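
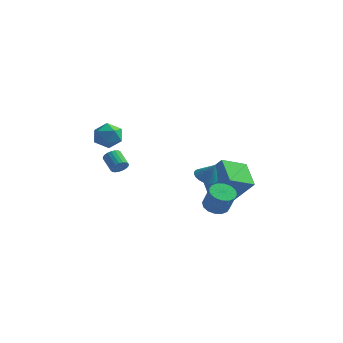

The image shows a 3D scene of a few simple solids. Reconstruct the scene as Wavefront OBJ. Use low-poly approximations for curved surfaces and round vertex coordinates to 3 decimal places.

v 2.452 -1.369 -2.14
v 2.844 -0.87 -2.355
v 3.008 -1.391 -1.18
v 2.636 -0.731 -2.232
v 2.397 -0.703 -2.092
v 2.167 -0.789 -1.961
v 1.986 -0.976 -1.861
v 1.886 -1.231 -1.809
v 1.884 -1.51 -1.814
v 1.98 -1.764 -1.876
v 2.157 -1.95 -1.983
v 2.386 -2.035 -2.118
v 2.626 -2.005 -2.256
v 2.836 -1.865 -2.374
v 2.979 -1.639 -2.452
v 3.032 -1.367 -2.476
v 2.984 -1.095 -2.442
v 3.425 -2.227 -3.609
v 4.075 -2.283 -3.912
v 4.606 -2.61 -2.715
v 3.955 -2.553 -2.411
v 4.05 -1.927 -3.804
v 4.58 -2.254 -2.606
v 3.857 -1.652 -3.643
v 4.387 -1.978 -2.446
v 3.548 -1.53 -3.473
v 4.078 -1.857 -2.276
v 3.206 -1.595 -3.34
v 3.737 -1.922 -2.142
v 2.923 -1.83 -3.278
v 3.453 -2.157 -2.081
v 2.774 -2.17 -3.305
v 3.305 -2.497 -2.108
v 2.8 -2.526 -3.414
v 3.33 -2.853 -2.216
v 2.993 -2.802 -3.574
v 3.523 -3.128 -2.377
v 3.302 -2.923 -3.744
v 3.832 -3.25 -2.547
v 3.643 -2.858 -3.878
v 4.174 -3.185 -2.68
v 3.927 -2.623 -3.939
v 4.457 -2.95 -2.742
v -2.818 -0.7 -2.814
v -2.576 -0.808 -2.366
v -3.32 -0.287 -1.839
v -3.562 -0.18 -2.286
v -2.485 -0.62 -2.423
v -3.228 -0.099 -1.895
v -2.451 -0.446 -2.547
v -3.195 0.074 -2.02
v -2.481 -0.316 -2.717
v -3.225 0.204 -2.19
v -2.569 -0.253 -2.904
v -3.313 0.268 -2.377
v -2.701 -0.267 -3.076
v -3.444 0.254 -2.548
v -2.852 -0.355 -3.202
v -3.596 0.165 -2.674
v -2.998 -0.504 -3.261
v -3.742 0.016 -2.733
v -3.112 -0.686 -3.242
v -3.856 -0.166 -2.715
v -3.176 -0.871 -3.15
v -3.92 -0.351 -2.622
v -3.178 -1.026 -2.999
v -3.922 -0.506 -2.472
v -3.118 -1.125 -2.817
v -3.861 -0.605 -2.289
v -3.005 -1.151 -2.634
v -3.749 -0.63 -2.106
v -2.861 -1.098 -2.482
v -3.605 -0.578 -1.954
v -2.709 -0.977 -2.387
v -3.453 -0.456 -1.86
v 2.735 1.512 -5.041
v 1.891 0.247 -4.375
v 1.77 2.599 -4.199
v 0.926 1.334 -3.533
v 3.934 1.466 -3.607
v 3.09 0.201 -2.941
v 2.969 2.553 -2.765
v 2.125 1.288 -2.099
v -4.065 -1.122 -0.16
v -3.588 -0.383 -0.243
v -2.932 -1.897 -0.557
v -2.455 -1.158 -0.64
v -2.707 -1.434 0.16
v -3.408 -0.954 0.406
v -3.112 -1.326 -1.206
v -3.813 -0.846 -0.96
v -3 -0.509 -0.889
v -2.749 -0.576 -0.045
v -3.771 -1.704 -0.755
v -3.52 -1.771 0.089
f 2 1 4
f 2 4 3
f 4 1 5
f 4 5 3
f 5 1 6
f 5 6 3
f 6 1 7
f 6 7 3
f 7 1 8
f 7 8 3
f 8 1 9
f 8 9 3
f 9 1 10
f 9 10 3
f 10 1 11
f 10 11 3
f 11 1 12
f 11 12 3
f 12 1 13
f 12 13 3
f 13 1 14
f 13 14 3
f 14 1 15
f 14 15 3
f 15 1 16
f 15 16 3
f 16 1 17
f 16 17 3
f 17 1 2
f 17 2 3
f 19 18 22
f 19 22 20
f 20 22 23
f 20 23 21
f 22 18 24
f 22 24 23
f 23 24 25
f 23 25 21
f 24 18 26
f 24 26 25
f 25 26 27
f 25 27 21
f 26 18 28
f 26 28 27
f 27 28 29
f 27 29 21
f 28 18 30
f 28 30 29
f 29 30 31
f 29 31 21
f 30 18 32
f 30 32 31
f 31 32 33
f 31 33 21
f 32 18 34
f 32 34 33
f 33 34 35
f 33 35 21
f 34 18 36
f 34 36 35
f 35 36 37
f 35 37 21
f 36 18 38
f 36 38 37
f 37 38 39
f 37 39 21
f 38 18 40
f 38 40 39
f 39 40 41
f 39 41 21
f 40 18 42
f 40 42 41
f 41 42 43
f 41 43 21
f 42 18 19
f 42 19 43
f 43 19 20
f 43 20 21
f 45 44 48
f 45 48 46
f 46 48 49
f 46 49 47
f 48 44 50
f 48 50 49
f 49 50 51
f 49 51 47
f 50 44 52
f 50 52 51
f 51 52 53
f 51 53 47
f 52 44 54
f 52 54 53
f 53 54 55
f 53 55 47
f 54 44 56
f 54 56 55
f 55 56 57
f 55 57 47
f 56 44 58
f 56 58 57
f 57 58 59
f 57 59 47
f 58 44 60
f 58 60 59
f 59 60 61
f 59 61 47
f 60 44 62
f 60 62 61
f 61 62 63
f 61 63 47
f 62 44 64
f 62 64 63
f 63 64 65
f 63 65 47
f 64 44 66
f 64 66 65
f 65 66 67
f 65 67 47
f 66 44 68
f 66 68 67
f 67 68 69
f 67 69 47
f 68 44 70
f 68 70 69
f 69 70 71
f 69 71 47
f 70 44 72
f 70 72 71
f 71 72 73
f 71 73 47
f 72 44 74
f 72 74 73
f 73 74 75
f 73 75 47
f 74 44 45
f 74 45 75
f 75 45 46
f 75 46 47
f 77 79 76
f 80 77 76
f 76 79 78
f 78 80 76
f 77 83 79
f 81 77 80
f 81 83 77
f 79 83 78
f 82 80 78
f 78 83 82
f 82 81 80
f 83 81 82
f 84 95 89
f 84 89 85
f 84 85 91
f 84 91 94
f 84 94 95
f 85 89 93
f 89 95 88
f 95 94 86
f 94 91 90
f 91 85 92
f 87 93 88
f 87 88 86
f 87 86 90
f 87 90 92
f 87 92 93
f 88 93 89
f 86 88 95
f 90 86 94
f 92 90 91
f 93 92 85



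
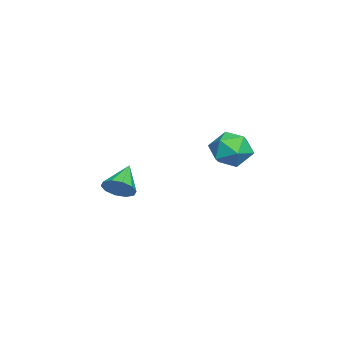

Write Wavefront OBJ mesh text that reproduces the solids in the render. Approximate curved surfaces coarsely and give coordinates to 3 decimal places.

v -3.158 -3.466 -1.611
v -2.706 -3.691 -0.939
v -4.482 -3.254 -0.649
v -2.665 -3.176 -0.995
v -2.812 -2.773 -1.287
v -3.091 -2.634 -1.702
v -3.396 -2.813 -2.082
v -3.609 -3.242 -2.282
v -3.651 -3.756 -2.226
v -3.504 -4.16 -1.934
v -3.225 -4.299 -1.519
v -2.92 -4.119 -1.139
v -0.443 2.604 2.977
v 0.327 2.471 2.257
v -1.487 1.609 2.043
v -0.717 1.476 1.323
v -0.624 1.04 2.288
v 0.021 1.655 2.865
v -1.181 2.425 1.435
v -0.536 3.04 2.012
v -0.129 2.36 1.305
v 0.215 1.505 1.832
v -1.375 2.575 2.468
v -1.031 1.72 2.995
f 2 1 4
f 2 4 3
f 4 1 5
f 4 5 3
f 5 1 6
f 5 6 3
f 6 1 7
f 6 7 3
f 7 1 8
f 7 8 3
f 8 1 9
f 8 9 3
f 9 1 10
f 9 10 3
f 10 1 11
f 10 11 3
f 11 1 12
f 11 12 3
f 12 1 2
f 12 2 3
f 13 24 18
f 13 18 14
f 13 14 20
f 13 20 23
f 13 23 24
f 14 18 22
f 18 24 17
f 24 23 15
f 23 20 19
f 20 14 21
f 16 22 17
f 16 17 15
f 16 15 19
f 16 19 21
f 16 21 22
f 17 22 18
f 15 17 24
f 19 15 23
f 21 19 20
f 22 21 14



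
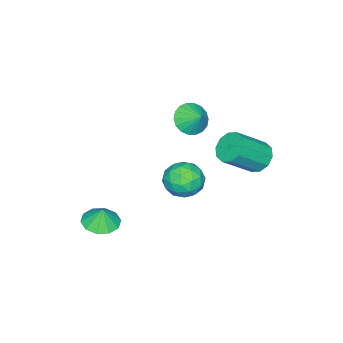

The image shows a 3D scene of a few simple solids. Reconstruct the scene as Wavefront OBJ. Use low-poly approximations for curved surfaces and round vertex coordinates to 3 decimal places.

v 2.223 2.642 0.962
v 2.796 2.169 1.807
v 1.004 1.291 1.033
v 1.577 0.818 1.878
v 1.032 1.788 2.042
v 1.785 2.623 1.998
v 2.015 0.837 0.842
v 2.768 1.672 0.798
v 2.668 1.053 1.732
v 2.06 1.641 2.474
v 1.74 1.819 0.366
v 1.132 2.407 1.108
v 2.616 2.524 1.378
v 1.184 0.936 1.462
v 0.863 1.506 1.558
v 1.2 1.228 2.055
v 2.022 2.791 1.491
v 2.359 2.513 1.987
v 1.322 2.289 2.126
v 1.441 0.947 0.853
v 1.778 0.669 1.349
v 2.6 2.232 0.785
v 2.937 1.954 1.282
v 2.478 1.171 0.714
v 2.878 1.59 1.831
v 2.162 0.796 1.873
v 2.419 0.807 1.263
v 2.862 1.298 1.238
v 2.521 1.935 2.267
v 1.804 1.142 2.309
v 1.483 1.712 2.405
v 1.926 2.202 2.38
v 2.445 1.28 2.223
v 1.996 2.318 0.531
v 1.279 1.525 0.573
v 1.874 1.258 0.46
v 2.317 1.748 0.435
v 1.638 2.664 0.967
v 0.922 1.87 1.009
v 0.938 2.162 1.602
v 1.381 2.653 1.577
v 1.355 2.18 0.617
v 1.993 -3.263 -4.171
v 2.952 -2.858 -4.307
v 2.067 -3.077 -3.089
v 2.521 -2.376 -4.36
v 1.888 -2.232 -4.341
v 1.295 -2.483 -4.257
v 0.969 -3.032 -4.14
v 1.034 -3.669 -4.035
v 1.465 -4.151 -3.981
v 2.097 -4.294 -4
v 2.69 -4.043 -4.084
v 3.016 -3.495 -4.202
v -3.141 3.002 0.228
v -2.431 3.521 -0.182
v -0.989 2.657 1.222
v -1.699 2.138 1.632
v -2.667 3.848 0.262
v -1.225 2.984 1.666
v -3.084 3.852 0.692
v -1.643 2.988 2.097
v -3.523 3.531 0.946
v -2.081 2.667 2.35
v -3.816 3.008 0.925
v -2.374 2.144 2.329
v -3.851 2.483 0.638
v -2.409 1.619 2.042
v -3.615 2.156 0.194
v -2.173 1.292 1.598
v -3.197 2.152 -0.237
v -1.756 1.288 1.168
v -2.759 2.473 -0.49
v -1.317 1.609 0.914
v -2.466 2.996 -0.469
v -1.024 2.132 0.935
v -1.126 0.22 3.37
v -0.211 0.205 2.994
v -0.834 1.02 4.05
v -0.417 0.498 2.738
v -0.764 0.736 2.607
v -1.183 0.871 2.627
v -1.59 0.878 2.795
v -1.906 0.754 3.076
v -2.067 0.524 3.416
v -2.042 0.234 3.747
v -1.835 -0.059 4.003
v -1.488 -0.296 4.134
v -1.069 -0.432 4.113
v -0.662 -0.438 3.946
v -0.346 -0.315 3.664
v -0.185 -0.085 3.325
f 1 38 17
f 38 12 41
f 17 41 6
f 38 41 17
f 1 17 13
f 17 6 18
f 13 18 2
f 17 18 13
f 1 13 22
f 13 2 23
f 22 23 8
f 13 23 22
f 1 22 34
f 22 8 37
f 34 37 11
f 22 37 34
f 1 34 38
f 34 11 42
f 38 42 12
f 34 42 38
f 2 18 29
f 18 6 32
f 29 32 10
f 18 32 29
f 6 41 19
f 41 12 40
f 19 40 5
f 41 40 19
f 12 42 39
f 42 11 35
f 39 35 3
f 42 35 39
f 11 37 36
f 37 8 24
f 36 24 7
f 37 24 36
f 8 23 28
f 23 2 25
f 28 25 9
f 23 25 28
f 4 30 16
f 30 10 31
f 16 31 5
f 30 31 16
f 4 16 14
f 16 5 15
f 14 15 3
f 16 15 14
f 4 14 21
f 14 3 20
f 21 20 7
f 14 20 21
f 4 21 26
f 21 7 27
f 26 27 9
f 21 27 26
f 4 26 30
f 26 9 33
f 30 33 10
f 26 33 30
f 5 31 19
f 31 10 32
f 19 32 6
f 31 32 19
f 3 15 39
f 15 5 40
f 39 40 12
f 15 40 39
f 7 20 36
f 20 3 35
f 36 35 11
f 20 35 36
f 9 27 28
f 27 7 24
f 28 24 8
f 27 24 28
f 10 33 29
f 33 9 25
f 29 25 2
f 33 25 29
f 44 43 46
f 44 46 45
f 46 43 47
f 46 47 45
f 47 43 48
f 47 48 45
f 48 43 49
f 48 49 45
f 49 43 50
f 49 50 45
f 50 43 51
f 50 51 45
f 51 43 52
f 51 52 45
f 52 43 53
f 52 53 45
f 53 43 54
f 53 54 45
f 54 43 44
f 54 44 45
f 56 55 59
f 56 59 57
f 57 59 60
f 57 60 58
f 59 55 61
f 59 61 60
f 60 61 62
f 60 62 58
f 61 55 63
f 61 63 62
f 62 63 64
f 62 64 58
f 63 55 65
f 63 65 64
f 64 65 66
f 64 66 58
f 65 55 67
f 65 67 66
f 66 67 68
f 66 68 58
f 67 55 69
f 67 69 68
f 68 69 70
f 68 70 58
f 69 55 71
f 69 71 70
f 70 71 72
f 70 72 58
f 71 55 73
f 71 73 72
f 72 73 74
f 72 74 58
f 73 55 75
f 73 75 74
f 74 75 76
f 74 76 58
f 75 55 56
f 75 56 76
f 76 56 57
f 76 57 58
f 78 77 80
f 78 80 79
f 80 77 81
f 80 81 79
f 81 77 82
f 81 82 79
f 82 77 83
f 82 83 79
f 83 77 84
f 83 84 79
f 84 77 85
f 84 85 79
f 85 77 86
f 85 86 79
f 86 77 87
f 86 87 79
f 87 77 88
f 87 88 79
f 88 77 89
f 88 89 79
f 89 77 90
f 89 90 79
f 90 77 91
f 90 91 79
f 91 77 92
f 91 92 79
f 92 77 78
f 92 78 79



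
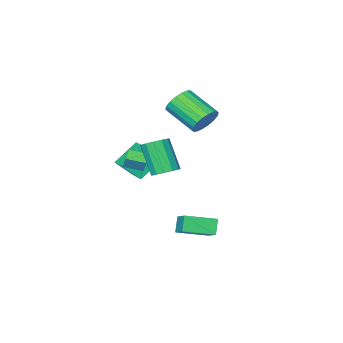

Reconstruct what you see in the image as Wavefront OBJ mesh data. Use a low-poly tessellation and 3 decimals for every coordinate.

v 2.95 2.318 0.972
v 3.673 2.583 1.146
v 3.653 1.488 2.902
v 2.93 1.222 2.728
v 3.387 2.874 1.324
v 3.367 1.779 3.08
v 2.962 2.988 1.39
v 2.942 1.892 3.146
v 2.533 2.889 1.323
v 2.513 1.794 3.08
v 2.236 2.609 1.145
v 2.216 1.513 2.902
v 2.166 2.236 0.912
v 2.147 1.141 2.668
v 2.345 1.889 0.698
v 2.325 0.794 2.454
v 2.716 1.679 0.571
v 2.696 0.583 2.327
v 3.161 1.671 0.571
v 3.141 0.575 2.327
v 3.539 1.868 0.698
v 3.519 0.773 2.455
v 3.73 2.208 0.913
v 3.71 1.113 2.669
v 1.777 -2.8 -1.776
v 0.425 -2.763 -0.587
v 2.215 -1.285 -1.324
v 0.863 -1.248 -0.136
v 2.617 -3.332 -0.804
v 1.265 -3.295 0.384
v 3.055 -1.817 -0.353
v 1.703 -1.78 0.836
v -1.361 -0.463 2.434
v -0.545 -0.049 2.725
v -0.003 -1.844 3.757
v -0.819 -2.257 3.466
v -0.818 0.049 3.038
v -0.277 -1.746 4.071
v -1.199 0.045 3.232
v -0.657 -1.749 4.264
v -1.611 -0.059 3.268
v -1.07 -1.853 4.3
v -1.975 -0.243 3.138
v -1.433 -2.037 4.171
v -2.216 -0.47 2.869
v -1.675 -2.265 3.902
v -2.288 -0.696 2.514
v -1.747 -2.491 3.546
v -2.177 -0.876 2.143
v -1.635 -2.671 3.175
v -1.903 -0.974 1.829
v -1.362 -2.769 2.862
v -1.523 -0.971 1.636
v -0.981 -2.765 2.668
v -1.11 -0.867 1.6
v -0.569 -2.661 2.632
v -0.747 -0.683 1.729
v -0.205 -2.477 2.762
v -0.505 -0.455 1.998
v 0.036 -2.25 3.031
v -0.433 -0.229 2.354
v 0.108 -2.024 3.386
v 0.245 2.275 -4.59
v -0.16 1.864 -3.712
v 0.683 3.6 -3.767
v 0.278 3.189 -2.89
v 1.842 1.511 -4.21
v 1.437 1.1 -3.333
v 2.28 2.836 -3.388
v 1.875 2.425 -2.51
v 2.65 0.007 0.684
v 2.692 0.33 1.414
v 3.223 0.592 0.392
v 3.266 0.915 1.122
v 3.474 -0.675 0.938
v 3.517 -0.352 1.668
v 4.048 -0.09 0.646
v 4.09 0.233 1.376
f 2 1 5
f 2 5 3
f 3 5 6
f 3 6 4
f 5 1 7
f 5 7 6
f 6 7 8
f 6 8 4
f 7 1 9
f 7 9 8
f 8 9 10
f 8 10 4
f 9 1 11
f 9 11 10
f 10 11 12
f 10 12 4
f 11 1 13
f 11 13 12
f 12 13 14
f 12 14 4
f 13 1 15
f 13 15 14
f 14 15 16
f 14 16 4
f 15 1 17
f 15 17 16
f 16 17 18
f 16 18 4
f 17 1 19
f 17 19 18
f 18 19 20
f 18 20 4
f 19 1 21
f 19 21 20
f 20 21 22
f 20 22 4
f 21 1 23
f 21 23 22
f 22 23 24
f 22 24 4
f 23 1 2
f 23 2 24
f 24 2 3
f 24 3 4
f 26 28 25
f 29 26 25
f 25 28 27
f 27 29 25
f 26 32 28
f 30 26 29
f 30 32 26
f 28 32 27
f 31 29 27
f 27 32 31
f 31 30 29
f 32 30 31
f 34 33 37
f 34 37 35
f 35 37 38
f 35 38 36
f 37 33 39
f 37 39 38
f 38 39 40
f 38 40 36
f 39 33 41
f 39 41 40
f 40 41 42
f 40 42 36
f 41 33 43
f 41 43 42
f 42 43 44
f 42 44 36
f 43 33 45
f 43 45 44
f 44 45 46
f 44 46 36
f 45 33 47
f 45 47 46
f 46 47 48
f 46 48 36
f 47 33 49
f 47 49 48
f 48 49 50
f 48 50 36
f 49 33 51
f 49 51 50
f 50 51 52
f 50 52 36
f 51 33 53
f 51 53 52
f 52 53 54
f 52 54 36
f 53 33 55
f 53 55 54
f 54 55 56
f 54 56 36
f 55 33 57
f 55 57 56
f 56 57 58
f 56 58 36
f 57 33 59
f 57 59 58
f 58 59 60
f 58 60 36
f 59 33 61
f 59 61 60
f 60 61 62
f 60 62 36
f 61 33 34
f 61 34 62
f 62 34 35
f 62 35 36
f 64 66 63
f 67 64 63
f 63 66 65
f 65 67 63
f 64 70 66
f 68 64 67
f 68 70 64
f 66 70 65
f 69 67 65
f 65 70 69
f 69 68 67
f 70 68 69
f 72 74 71
f 75 72 71
f 71 74 73
f 73 75 71
f 72 78 74
f 76 72 75
f 76 78 72
f 74 78 73
f 77 75 73
f 73 78 77
f 77 76 75
f 78 76 77



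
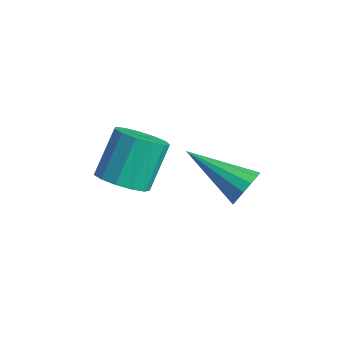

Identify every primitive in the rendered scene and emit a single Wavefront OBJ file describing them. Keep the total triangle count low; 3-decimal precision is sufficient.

v 1.237 0.773 1.186
v 1.756 1.173 1.008
v 1.503 1.968 2.056
v 0.983 1.567 2.234
v 1.447 1.312 0.828
v 1.194 2.106 1.877
v 1.071 1.278 0.762
v 0.818 2.073 1.811
v 0.748 1.085 0.831
v 0.494 1.879 1.88
v 0.58 0.792 1.012
v 0.326 1.587 2.061
v 0.62 0.493 1.248
v 0.367 1.288 2.297
v 0.856 0.283 1.465
v 0.603 1.078 2.513
v 1.213 0.228 1.592
v 0.96 1.023 2.641
v 1.578 0.346 1.591
v 1.324 1.141 2.64
v 1.834 0.6 1.461
v 1.581 1.395 2.51
v 1.901 0.908 1.243
v 1.647 1.703 2.292
v 2.36 3.58 0.078
v 2.631 3.477 0.546
v 0.88 2.96 0.802
v 2.522 3.766 0.57
v 2.361 3.996 0.438
v 2.2 4.094 0.192
v 2.09 4.028 -0.09
v 2.065 3.821 -0.319
v 2.134 3.537 -0.421
v 2.275 3.266 -0.365
v 2.442 3.095 -0.168
v 2.584 3.079 0.107
v 2.654 3.221 0.373
f 2 1 5
f 2 5 3
f 3 5 6
f 3 6 4
f 5 1 7
f 5 7 6
f 6 7 8
f 6 8 4
f 7 1 9
f 7 9 8
f 8 9 10
f 8 10 4
f 9 1 11
f 9 11 10
f 10 11 12
f 10 12 4
f 11 1 13
f 11 13 12
f 12 13 14
f 12 14 4
f 13 1 15
f 13 15 14
f 14 15 16
f 14 16 4
f 15 1 17
f 15 17 16
f 16 17 18
f 16 18 4
f 17 1 19
f 17 19 18
f 18 19 20
f 18 20 4
f 19 1 21
f 19 21 20
f 20 21 22
f 20 22 4
f 21 1 23
f 21 23 22
f 22 23 24
f 22 24 4
f 23 1 2
f 23 2 24
f 24 2 3
f 24 3 4
f 26 25 28
f 26 28 27
f 28 25 29
f 28 29 27
f 29 25 30
f 29 30 27
f 30 25 31
f 30 31 27
f 31 25 32
f 31 32 27
f 32 25 33
f 32 33 27
f 33 25 34
f 33 34 27
f 34 25 35
f 34 35 27
f 35 25 36
f 35 36 27
f 36 25 37
f 36 37 27
f 37 25 26
f 37 26 27



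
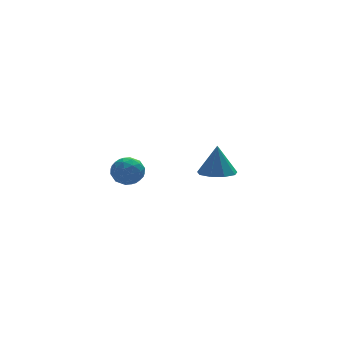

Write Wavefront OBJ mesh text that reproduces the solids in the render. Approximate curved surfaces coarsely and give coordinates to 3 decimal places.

v 3.14 3.51 -0.221
v 3.794 2.748 -0.117
v 3.26 3.85 1.501
v 4.134 3.333 -0.255
v 4.009 4.001 -0.378
v 3.477 4.44 -0.428
v 2.788 4.443 -0.381
v 2.264 4.01 -0.259
v 2.149 3.343 -0.12
v 2.499 2.755 -0.028
v 3.148 2.519 -0.027
v -3.851 -1.395 3.612
v -3.309 -0.744 3.521
v -2.851 -2.276 3.259
v -2.309 -1.625 3.168
v -2.589 -1.841 3.943
v -3.207 -1.296 4.161
v -2.953 -1.724 2.619
v -3.571 -1.179 2.837
v -2.754 -0.947 2.907
v -2.53 -1.02 3.726
v -3.63 -2 3.054
v -3.406 -2.073 3.873
v -3.668 -0.992 3.597
v -2.492 -2.028 3.183
v -2.657 -2.155 3.638
v -2.339 -1.772 3.585
v -3.608 -1.317 3.973
v -3.289 -0.934 3.92
v -2.866 -1.579 4.168
v -2.871 -2.086 2.86
v -2.552 -1.703 2.807
v -3.821 -1.248 3.195
v -3.503 -0.865 3.142
v -3.294 -1.441 2.612
v -3.023 -0.729 3.183
v -2.436 -1.247 2.976
v -2.814 -1.305 2.653
v -3.177 -0.985 2.781
v -2.891 -0.772 3.664
v -2.304 -1.289 3.457
v -2.468 -1.416 3.912
v -2.831 -1.096 4.04
v -2.565 -0.891 3.303
v -3.856 -1.731 3.323
v -3.269 -2.248 3.116
v -3.329 -1.924 2.74
v -3.692 -1.604 2.868
v -3.724 -1.773 3.804
v -3.137 -2.291 3.597
v -2.983 -2.035 3.999
v -3.346 -1.715 4.127
v -3.595 -2.129 3.477
f 2 1 4
f 2 4 3
f 4 1 5
f 4 5 3
f 5 1 6
f 5 6 3
f 6 1 7
f 6 7 3
f 7 1 8
f 7 8 3
f 8 1 9
f 8 9 3
f 9 1 10
f 9 10 3
f 10 1 11
f 10 11 3
f 11 1 2
f 11 2 3
f 12 49 28
f 49 23 52
f 28 52 17
f 49 52 28
f 12 28 24
f 28 17 29
f 24 29 13
f 28 29 24
f 12 24 33
f 24 13 34
f 33 34 19
f 24 34 33
f 12 33 45
f 33 19 48
f 45 48 22
f 33 48 45
f 12 45 49
f 45 22 53
f 49 53 23
f 45 53 49
f 13 29 40
f 29 17 43
f 40 43 21
f 29 43 40
f 17 52 30
f 52 23 51
f 30 51 16
f 52 51 30
f 23 53 50
f 53 22 46
f 50 46 14
f 53 46 50
f 22 48 47
f 48 19 35
f 47 35 18
f 48 35 47
f 19 34 39
f 34 13 36
f 39 36 20
f 34 36 39
f 15 41 27
f 41 21 42
f 27 42 16
f 41 42 27
f 15 27 25
f 27 16 26
f 25 26 14
f 27 26 25
f 15 25 32
f 25 14 31
f 32 31 18
f 25 31 32
f 15 32 37
f 32 18 38
f 37 38 20
f 32 38 37
f 15 37 41
f 37 20 44
f 41 44 21
f 37 44 41
f 16 42 30
f 42 21 43
f 30 43 17
f 42 43 30
f 14 26 50
f 26 16 51
f 50 51 23
f 26 51 50
f 18 31 47
f 31 14 46
f 47 46 22
f 31 46 47
f 20 38 39
f 38 18 35
f 39 35 19
f 38 35 39
f 21 44 40
f 44 20 36
f 40 36 13
f 44 36 40



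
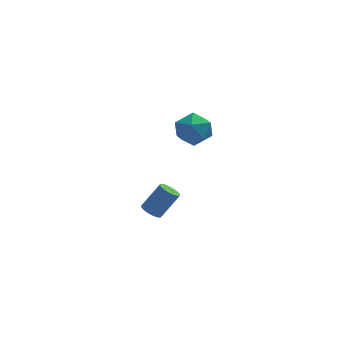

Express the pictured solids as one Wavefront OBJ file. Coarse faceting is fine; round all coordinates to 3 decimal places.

v 3.26 1.888 3.838
v 4.351 1.73 3.906
v 3.029 0.15 3.494
v 4.12 -0.008 3.562
v 3.541 0.24 4.469
v 3.684 1.314 4.681
v 3.696 0.566 2.719
v 3.839 1.64 2.931
v 4.62 0.913 3.214
v 4.524 0.711 4.295
v 2.856 1.169 3.105
v 2.76 0.967 4.186
v 1.577 2.338 -3.453
v 2.093 2.191 -3.782
v 3.08 2.555 -2.396
v 2.563 2.702 -2.067
v 2.068 2.447 -3.832
v 3.055 2.811 -2.445
v 1.958 2.685 -3.816
v 2.945 3.048 -2.429
v 1.782 2.862 -3.737
v 2.769 3.225 -2.351
v 1.571 2.949 -3.609
v 2.557 3.312 -2.223
v 1.36 2.93 -3.454
v 2.347 3.293 -2.068
v 1.187 2.809 -3.299
v 2.174 3.172 -1.913
v 1.081 2.606 -3.171
v 2.068 2.97 -1.785
v 1.061 2.358 -3.091
v 2.048 2.721 -1.705
v 1.13 2.105 -3.074
v 2.117 2.469 -1.688
v 1.276 1.894 -3.123
v 2.263 2.257 -1.737
v 1.475 1.759 -3.229
v 2.461 2.122 -1.842
v 1.69 1.724 -3.373
v 2.677 2.087 -1.987
v 1.886 1.795 -3.531
v 2.873 2.159 -2.145
v 2.029 1.961 -3.676
v 3.016 2.324 -2.29
f 1 12 6
f 1 6 2
f 1 2 8
f 1 8 11
f 1 11 12
f 2 6 10
f 6 12 5
f 12 11 3
f 11 8 7
f 8 2 9
f 4 10 5
f 4 5 3
f 4 3 7
f 4 7 9
f 4 9 10
f 5 10 6
f 3 5 12
f 7 3 11
f 9 7 8
f 10 9 2
f 14 13 17
f 14 17 15
f 15 17 18
f 15 18 16
f 17 13 19
f 17 19 18
f 18 19 20
f 18 20 16
f 19 13 21
f 19 21 20
f 20 21 22
f 20 22 16
f 21 13 23
f 21 23 22
f 22 23 24
f 22 24 16
f 23 13 25
f 23 25 24
f 24 25 26
f 24 26 16
f 25 13 27
f 25 27 26
f 26 27 28
f 26 28 16
f 27 13 29
f 27 29 28
f 28 29 30
f 28 30 16
f 29 13 31
f 29 31 30
f 30 31 32
f 30 32 16
f 31 13 33
f 31 33 32
f 32 33 34
f 32 34 16
f 33 13 35
f 33 35 34
f 34 35 36
f 34 36 16
f 35 13 37
f 35 37 36
f 36 37 38
f 36 38 16
f 37 13 39
f 37 39 38
f 38 39 40
f 38 40 16
f 39 13 41
f 39 41 40
f 40 41 42
f 40 42 16
f 41 13 43
f 41 43 42
f 42 43 44
f 42 44 16
f 43 13 14
f 43 14 44
f 44 14 15
f 44 15 16



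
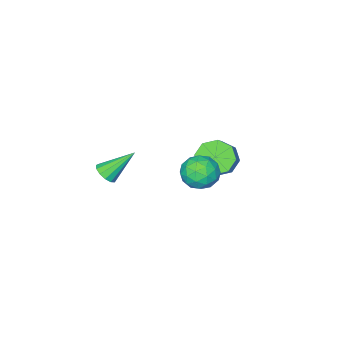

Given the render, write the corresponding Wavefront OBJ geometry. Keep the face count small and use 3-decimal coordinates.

v 4.149 2.186 0.187
v 4.612 2.371 0.501
v 3.091 2.814 1.373
v 4.532 2.621 0.297
v 4.33 2.733 0.058
v 4.07 2.671 -0.14
v 3.836 2.455 -0.235
v 3.701 2.153 -0.196
v 3.709 1.862 -0.035
v 3.856 1.674 0.196
v 4.096 1.648 0.424
v 4.354 1.793 0.577
v 4.546 2.063 0.606
v -1.782 2.611 -1.72
v -1.042 2.37 -2.21
v -0.258 2.988 -1.331
v -0.998 3.229 -0.84
v -1.307 2.991 -2.41
v -0.523 3.609 -1.531
v -1.85 3.389 -2.206
v -1.066 4.007 -1.326
v -2.353 3.332 -1.717
v -1.57 3.95 -0.837
v -2.522 2.852 -1.229
v -1.738 3.47 -0.35
v -2.257 2.231 -1.029
v -1.473 2.849 -0.15
v -1.714 1.833 -1.234
v -0.93 2.451 -0.354
v -1.21 1.89 -1.723
v -0.427 2.508 -0.843
v 0.251 4.04 -0.307
v 0.971 3.673 -0.777
v -0.711 3.427 -1.303
v 0.009 3.06 -1.773
v -0.209 2.735 -0.923
v 0.386 3.114 -0.308
v -0.126 3.986 -1.772
v 0.469 4.365 -1.157
v 0.739 3.64 -1.683
v 0.688 2.866 -1.158
v -0.428 4.234 -0.922
v -0.479 3.46 -0.397
v 0.696 3.91 -0.455
v -0.436 3.19 -1.625
v -0.564 2.999 -1.126
v -0.14 2.783 -1.402
v 0.351 3.581 -0.179
v 0.775 3.366 -0.455
v 0.081 2.815 -0.541
v -0.515 3.734 -1.625
v -0.091 3.519 -1.901
v 0.4 4.317 -0.678
v 0.824 4.101 -0.954
v 0.179 4.285 -1.539
v 0.982 3.675 -1.264
v 0.417 3.315 -1.849
v 0.337 3.859 -1.848
v 0.687 4.082 -1.487
v 0.952 3.22 -0.955
v 0.387 2.86 -1.541
v 0.259 2.669 -1.041
v 0.608 2.892 -0.679
v 0.815 3.201 -1.488
v -0.127 4.24 -0.539
v -0.692 3.88 -1.125
v -0.348 4.208 -1.401
v 0.001 4.431 -1.039
v -0.157 3.785 -0.231
v -0.722 3.425 -0.816
v -0.427 3.018 -0.593
v -0.077 3.241 -0.232
v -0.555 3.899 -0.592
f 2 1 4
f 2 4 3
f 4 1 5
f 4 5 3
f 5 1 6
f 5 6 3
f 6 1 7
f 6 7 3
f 7 1 8
f 7 8 3
f 8 1 9
f 8 9 3
f 9 1 10
f 9 10 3
f 10 1 11
f 10 11 3
f 11 1 12
f 11 12 3
f 12 1 13
f 12 13 3
f 13 1 2
f 13 2 3
f 15 14 18
f 15 18 16
f 16 18 19
f 16 19 17
f 18 14 20
f 18 20 19
f 19 20 21
f 19 21 17
f 20 14 22
f 20 22 21
f 21 22 23
f 21 23 17
f 22 14 24
f 22 24 23
f 23 24 25
f 23 25 17
f 24 14 26
f 24 26 25
f 25 26 27
f 25 27 17
f 26 14 28
f 26 28 27
f 27 28 29
f 27 29 17
f 28 14 30
f 28 30 29
f 29 30 31
f 29 31 17
f 30 14 15
f 30 15 31
f 31 15 16
f 31 16 17
f 32 69 48
f 69 43 72
f 48 72 37
f 69 72 48
f 32 48 44
f 48 37 49
f 44 49 33
f 48 49 44
f 32 44 53
f 44 33 54
f 53 54 39
f 44 54 53
f 32 53 65
f 53 39 68
f 65 68 42
f 53 68 65
f 32 65 69
f 65 42 73
f 69 73 43
f 65 73 69
f 33 49 60
f 49 37 63
f 60 63 41
f 49 63 60
f 37 72 50
f 72 43 71
f 50 71 36
f 72 71 50
f 43 73 70
f 73 42 66
f 70 66 34
f 73 66 70
f 42 68 67
f 68 39 55
f 67 55 38
f 68 55 67
f 39 54 59
f 54 33 56
f 59 56 40
f 54 56 59
f 35 61 47
f 61 41 62
f 47 62 36
f 61 62 47
f 35 47 45
f 47 36 46
f 45 46 34
f 47 46 45
f 35 45 52
f 45 34 51
f 52 51 38
f 45 51 52
f 35 52 57
f 52 38 58
f 57 58 40
f 52 58 57
f 35 57 61
f 57 40 64
f 61 64 41
f 57 64 61
f 36 62 50
f 62 41 63
f 50 63 37
f 62 63 50
f 34 46 70
f 46 36 71
f 70 71 43
f 46 71 70
f 38 51 67
f 51 34 66
f 67 66 42
f 51 66 67
f 40 58 59
f 58 38 55
f 59 55 39
f 58 55 59
f 41 64 60
f 64 40 56
f 60 56 33
f 64 56 60



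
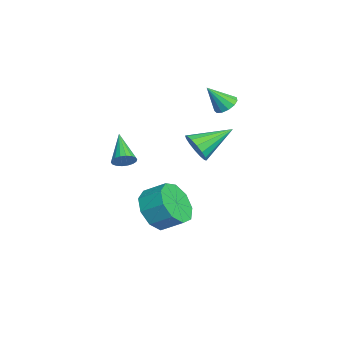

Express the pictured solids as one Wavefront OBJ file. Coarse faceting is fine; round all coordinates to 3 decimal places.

v -1.973 3.441 3.314
v -1.389 3.52 3.303
v -1.847 2.639 4.366
v -1.512 3.758 3.5
v -1.782 3.896 3.637
v -2.112 3.889 3.672
v -2.399 3.74 3.592
v -2.55 3.496 3.425
v -2.518 3.235 3.222
v -2.313 3.039 3.048
v -2.001 2.971 2.958
v -1.679 3.052 2.982
v -1.451 3.257 3.11
v 3.472 1.947 3.503
v 3.825 2.337 2.997
v 2.928 3.393 4.237
v 3.48 2.281 2.853
v 3.133 2.134 2.884
v 2.876 1.938 3.08
v 2.779 1.744 3.39
v 2.868 1.605 3.73
v 3.119 1.557 4.009
v 3.463 1.614 4.152
v 3.811 1.76 4.121
v 4.067 1.956 3.925
v 4.164 2.15 3.615
v 4.075 2.29 3.276
v 1.064 0.406 -1.218
v 2.092 0.187 -1.464
v 2.424 1.075 -0.868
v 1.396 1.294 -0.622
v 1.801 0.636 -1.973
v 2.133 1.525 -1.377
v 1.165 0.978 -2.128
v 1.497 1.867 -1.532
v 0.482 1.052 -1.858
v 0.814 1.941 -1.262
v 0.071 0.824 -1.288
v 0.403 1.712 -0.692
v 0.125 0.4 -0.685
v 0.456 1.288 -0.09
v 0.618 -0.022 -0.332
v 0.95 0.867 0.264
v 1.32 -0.243 -0.393
v 1.652 0.646 0.203
v 1.902 -0.161 -0.84
v 2.234 0.728 -0.245
v -0.482 -0.785 0.842
v -0.222 -1.148 1.147
v -1.818 -0.975 1.758
v -0.175 -0.94 1.258
v -0.189 -0.702 1.288
v -0.261 -0.48 1.229
v -0.376 -0.319 1.093
v -0.513 -0.25 0.908
v -0.644 -0.287 0.71
v -0.743 -0.423 0.538
v -0.79 -0.63 0.426
v -0.776 -0.869 0.397
v -0.704 -1.09 0.456
v -0.588 -1.251 0.591
v -0.452 -1.32 0.776
v -0.321 -1.283 0.975
f 2 1 4
f 2 4 3
f 4 1 5
f 4 5 3
f 5 1 6
f 5 6 3
f 6 1 7
f 6 7 3
f 7 1 8
f 7 8 3
f 8 1 9
f 8 9 3
f 9 1 10
f 9 10 3
f 10 1 11
f 10 11 3
f 11 1 12
f 11 12 3
f 12 1 13
f 12 13 3
f 13 1 2
f 13 2 3
f 15 14 17
f 15 17 16
f 17 14 18
f 17 18 16
f 18 14 19
f 18 19 16
f 19 14 20
f 19 20 16
f 20 14 21
f 20 21 16
f 21 14 22
f 21 22 16
f 22 14 23
f 22 23 16
f 23 14 24
f 23 24 16
f 24 14 25
f 24 25 16
f 25 14 26
f 25 26 16
f 26 14 27
f 26 27 16
f 27 14 15
f 27 15 16
f 29 28 32
f 29 32 30
f 30 32 33
f 30 33 31
f 32 28 34
f 32 34 33
f 33 34 35
f 33 35 31
f 34 28 36
f 34 36 35
f 35 36 37
f 35 37 31
f 36 28 38
f 36 38 37
f 37 38 39
f 37 39 31
f 38 28 40
f 38 40 39
f 39 40 41
f 39 41 31
f 40 28 42
f 40 42 41
f 41 42 43
f 41 43 31
f 42 28 44
f 42 44 43
f 43 44 45
f 43 45 31
f 44 28 46
f 44 46 45
f 45 46 47
f 45 47 31
f 46 28 29
f 46 29 47
f 47 29 30
f 47 30 31
f 49 48 51
f 49 51 50
f 51 48 52
f 51 52 50
f 52 48 53
f 52 53 50
f 53 48 54
f 53 54 50
f 54 48 55
f 54 55 50
f 55 48 56
f 55 56 50
f 56 48 57
f 56 57 50
f 57 48 58
f 57 58 50
f 58 48 59
f 58 59 50
f 59 48 60
f 59 60 50
f 60 48 61
f 60 61 50
f 61 48 62
f 61 62 50
f 62 48 63
f 62 63 50
f 63 48 49
f 63 49 50



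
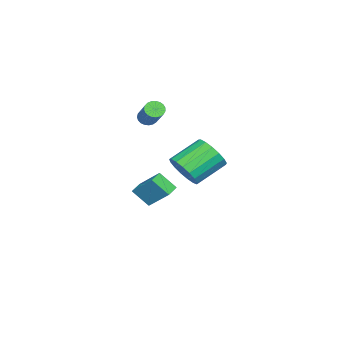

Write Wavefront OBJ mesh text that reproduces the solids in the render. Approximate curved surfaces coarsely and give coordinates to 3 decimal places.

v -4.506 -1.618 2.421
v -4.136 -1.628 2.042
v -2.925 -0.732 3.199
v -3.294 -0.722 3.579
v -4.238 -1.438 2.001
v -3.027 -0.541 3.158
v -4.387 -1.278 2.033
v -3.175 -0.381 3.19
v -4.556 -1.177 2.132
v -3.345 -0.28 3.289
v -4.716 -1.153 2.281
v -3.505 -0.256 3.438
v -4.84 -1.209 2.455
v -3.629 -0.312 3.612
v -4.907 -1.336 2.622
v -3.695 -0.439 3.779
v -4.903 -1.512 2.755
v -3.692 -0.615 3.912
v -4.831 -1.706 2.83
v -3.62 -0.809 3.987
v -4.703 -1.885 2.835
v -3.492 -0.988 3.992
v -4.541 -2.018 2.768
v -3.329 -1.121 3.925
v -4.372 -2.082 2.641
v -3.161 -1.185 3.798
v -4.227 -2.066 2.476
v -3.016 -1.169 3.633
v -4.13 -1.972 2.302
v -2.918 -1.075 3.459
v -4.097 -1.818 2.148
v -2.886 -0.921 3.305
v -2.096 -1.035 -1.085
v -1.784 0.142 0.013
v -2.189 -0.192 -1.962
v -1.876 0.985 -0.864
v -1.304 -1.105 -1.236
v -0.991 0.072 -0.138
v -1.396 -0.262 -2.113
v -1.084 0.915 -1.015
v 2.31 3.004 2.363
v 2.871 3.778 2.28
v 1.691 4.731 3.193
v 1.13 3.956 3.277
v 2.6 3.798 1.909
v 1.42 4.751 2.823
v 2.262 3.636 1.643
v 1.083 4.589 2.556
v 1.936 3.329 1.541
v 0.756 4.282 2.455
v 1.695 2.948 1.628
v 0.516 3.9 2.542
v 1.595 2.579 1.883
v 0.416 3.532 2.797
v 1.659 2.308 2.248
v 0.479 3.26 3.162
v 1.871 2.196 2.64
v 0.692 3.148 3.554
v 2.185 2.269 2.968
v 1.005 3.221 3.882
v 2.527 2.51 3.157
v 1.347 3.463 4.071
v 2.819 2.865 3.165
v 1.64 3.817 4.079
v 2.994 3.251 2.989
v 1.815 4.204 3.903
v 3.013 3.581 2.669
v 1.834 4.533 3.583
f 2 1 5
f 2 5 3
f 3 5 6
f 3 6 4
f 5 1 7
f 5 7 6
f 6 7 8
f 6 8 4
f 7 1 9
f 7 9 8
f 8 9 10
f 8 10 4
f 9 1 11
f 9 11 10
f 10 11 12
f 10 12 4
f 11 1 13
f 11 13 12
f 12 13 14
f 12 14 4
f 13 1 15
f 13 15 14
f 14 15 16
f 14 16 4
f 15 1 17
f 15 17 16
f 16 17 18
f 16 18 4
f 17 1 19
f 17 19 18
f 18 19 20
f 18 20 4
f 19 1 21
f 19 21 20
f 20 21 22
f 20 22 4
f 21 1 23
f 21 23 22
f 22 23 24
f 22 24 4
f 23 1 25
f 23 25 24
f 24 25 26
f 24 26 4
f 25 1 27
f 25 27 26
f 26 27 28
f 26 28 4
f 27 1 29
f 27 29 28
f 28 29 30
f 28 30 4
f 29 1 31
f 29 31 30
f 30 31 32
f 30 32 4
f 31 1 2
f 31 2 32
f 32 2 3
f 32 3 4
f 34 36 33
f 37 34 33
f 33 36 35
f 35 37 33
f 34 40 36
f 38 34 37
f 38 40 34
f 36 40 35
f 39 37 35
f 35 40 39
f 39 38 37
f 40 38 39
f 42 41 45
f 42 45 43
f 43 45 46
f 43 46 44
f 45 41 47
f 45 47 46
f 46 47 48
f 46 48 44
f 47 41 49
f 47 49 48
f 48 49 50
f 48 50 44
f 49 41 51
f 49 51 50
f 50 51 52
f 50 52 44
f 51 41 53
f 51 53 52
f 52 53 54
f 52 54 44
f 53 41 55
f 53 55 54
f 54 55 56
f 54 56 44
f 55 41 57
f 55 57 56
f 56 57 58
f 56 58 44
f 57 41 59
f 57 59 58
f 58 59 60
f 58 60 44
f 59 41 61
f 59 61 60
f 60 61 62
f 60 62 44
f 61 41 63
f 61 63 62
f 62 63 64
f 62 64 44
f 63 41 65
f 63 65 64
f 64 65 66
f 64 66 44
f 65 41 67
f 65 67 66
f 66 67 68
f 66 68 44
f 67 41 42
f 67 42 68
f 68 42 43
f 68 43 44



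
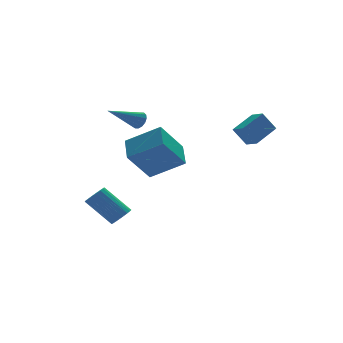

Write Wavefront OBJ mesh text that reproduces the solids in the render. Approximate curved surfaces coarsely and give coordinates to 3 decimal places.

v 2.931 -2.842 1.108
v 2.291 -2.583 2.126
v 2.781 -1.979 0.794
v 2.141 -1.72 1.812
v 4.239 -2.36 1.808
v 3.599 -2.101 2.826
v 4.089 -1.497 1.494
v 3.449 -1.238 2.512
v -2.588 1.389 -4.58
v -2.017 1.537 -4.242
v -3.101 2.48 -2.822
v -3.672 2.331 -3.16
v -2.044 1.761 -4.412
v -3.129 2.704 -2.992
v -2.166 1.921 -4.611
v -3.25 2.864 -3.191
v -2.36 1.989 -4.805
v -3.445 2.932 -3.385
v -2.594 1.953 -4.959
v -3.679 2.896 -3.54
v -2.827 1.819 -5.049
v -3.912 2.762 -3.629
v -3.018 1.611 -5.057
v -4.103 2.554 -3.637
v -3.135 1.365 -4.982
v -4.22 2.308 -3.563
v -3.158 1.122 -4.838
v -4.242 2.065 -3.419
v -3.081 0.926 -4.65
v -4.166 1.869 -3.23
v -2.92 0.81 -4.449
v -4.004 1.753 -3.029
v -2.701 0.793 -4.271
v -3.785 1.736 -2.851
v -2.462 0.88 -4.146
v -3.547 1.823 -2.727
v -2.245 1.055 -4.096
v -3.33 1.998 -2.677
v -2.088 1.287 -4.13
v -3.172 2.23 -2.711
v -1.949 -0.816 -1.146
v -3.29 -1.122 0.481
v -1.488 0.554 -0.509
v -2.828 0.248 1.118
v -0.452 -1.808 -0.098
v -1.792 -2.114 1.529
v 0.01 -0.438 0.539
v -1.331 -0.744 2.166
v -0.877 3.017 1.441
v -0.683 3.331 1.876
v -2.723 2.803 2.419
v -0.804 3.525 1.69
v -0.945 3.583 1.437
v -1.067 3.49 1.185
v -1.139 3.27 1.002
v -1.14 2.982 0.937
v -1.071 2.704 1.006
v -0.95 2.51 1.192
v -0.809 2.451 1.445
v -0.687 2.545 1.696
v -0.615 2.765 1.88
v -0.614 3.052 1.945
f 2 4 1
f 5 2 1
f 1 4 3
f 3 5 1
f 2 8 4
f 6 2 5
f 6 8 2
f 4 8 3
f 7 5 3
f 3 8 7
f 7 6 5
f 8 6 7
f 10 9 13
f 10 13 11
f 11 13 14
f 11 14 12
f 13 9 15
f 13 15 14
f 14 15 16
f 14 16 12
f 15 9 17
f 15 17 16
f 16 17 18
f 16 18 12
f 17 9 19
f 17 19 18
f 18 19 20
f 18 20 12
f 19 9 21
f 19 21 20
f 20 21 22
f 20 22 12
f 21 9 23
f 21 23 22
f 22 23 24
f 22 24 12
f 23 9 25
f 23 25 24
f 24 25 26
f 24 26 12
f 25 9 27
f 25 27 26
f 26 27 28
f 26 28 12
f 27 9 29
f 27 29 28
f 28 29 30
f 28 30 12
f 29 9 31
f 29 31 30
f 30 31 32
f 30 32 12
f 31 9 33
f 31 33 32
f 32 33 34
f 32 34 12
f 33 9 35
f 33 35 34
f 34 35 36
f 34 36 12
f 35 9 37
f 35 37 36
f 36 37 38
f 36 38 12
f 37 9 39
f 37 39 38
f 38 39 40
f 38 40 12
f 39 9 10
f 39 10 40
f 40 10 11
f 40 11 12
f 42 44 41
f 45 42 41
f 41 44 43
f 43 45 41
f 42 48 44
f 46 42 45
f 46 48 42
f 44 48 43
f 47 45 43
f 43 48 47
f 47 46 45
f 48 46 47
f 50 49 52
f 50 52 51
f 52 49 53
f 52 53 51
f 53 49 54
f 53 54 51
f 54 49 55
f 54 55 51
f 55 49 56
f 55 56 51
f 56 49 57
f 56 57 51
f 57 49 58
f 57 58 51
f 58 49 59
f 58 59 51
f 59 49 60
f 59 60 51
f 60 49 61
f 60 61 51
f 61 49 62
f 61 62 51
f 62 49 50
f 62 50 51



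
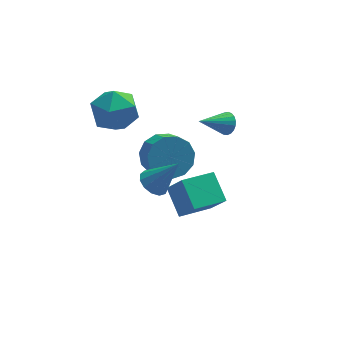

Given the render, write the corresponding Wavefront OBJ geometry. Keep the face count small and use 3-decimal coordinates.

v -1.065 -0.916 -4.185
v -1.337 0.308 -3.344
v 0.438 -0.368 -4.496
v 0.166 0.856 -3.655
v -0.566 -1.616 -3.005
v -0.838 -0.392 -2.164
v 0.937 -1.068 -3.316
v 0.665 0.156 -2.475
v -1.622 -0.268 -0.301
v -0.598 -0.105 -0.376
v -0.414 -0.969 0.245
v -1.438 -1.132 0.321
v -0.778 0.195 0.094
v -0.594 -0.669 0.715
v -1.227 0.348 0.439
v -1.043 -0.517 1.06
v -1.8 0.305 0.549
v -1.617 -0.559 1.17
v -2.318 0.08 0.389
v -2.134 -0.784 1.011
v -2.614 -0.255 0.011
v -2.43 -1.119 0.632
v -2.595 -0.594 -0.467
v -2.412 -1.458 0.155
v -2.268 -0.83 -0.891
v -2.084 -1.694 -0.27
v -1.735 -0.887 -1.129
v -1.551 -1.751 -0.507
v -1.166 -0.748 -1.103
v -0.982 -1.612 -0.482
v -0.742 -0.456 -0.823
v -0.559 -1.32 -0.201
v 1.671 2.084 -1.131
v 1.99 1.795 -0.728
v 0.349 1.716 -0.349
v 1.983 2.021 -0.634
v 1.921 2.259 -0.626
v 1.817 2.466 -0.705
v 1.687 2.607 -0.858
v 1.554 2.658 -1.058
v 1.442 2.61 -1.271
v 1.369 2.47 -1.459
v 1.349 2.265 -1.591
v 1.384 2.027 -1.643
v 1.469 1.8 -1.607
v 1.589 1.622 -1.488
v 1.723 1.524 -1.308
v 1.848 1.522 -1.097
v 1.943 1.618 -0.892
v -3.457 2.931 1.279
v -2.862 2.662 0.299
v -3.598 1.078 1.701
v -3.003 0.809 0.721
v -2.455 1.345 1.615
v -2.367 2.49 1.354
v -4.093 1.25 0.646
v -4.005 2.395 0.385
v -3.255 1.623 -0.092
v -2.242 1.682 0.506
v -4.218 2.058 1.494
v -3.205 2.117 2.092
v -2.616 -3.348 1.111
v -2.067 -3.454 0.706
v -1.664 -3.612 2.469
v -2.074 -3.073 0.784
v -2.252 -2.78 0.966
v -2.546 -2.666 1.194
v -2.862 -2.77 1.395
v -3.1 -3.056 1.506
v -3.184 -3.436 1.492
v -3.088 -3.787 1.356
v -2.842 -3.999 1.142
v -2.524 -4.004 0.918
v -2.235 -3.801 0.756
f 2 4 1
f 5 2 1
f 1 4 3
f 3 5 1
f 2 8 4
f 6 2 5
f 6 8 2
f 4 8 3
f 7 5 3
f 3 8 7
f 7 6 5
f 8 6 7
f 10 9 13
f 10 13 11
f 11 13 14
f 11 14 12
f 13 9 15
f 13 15 14
f 14 15 16
f 14 16 12
f 15 9 17
f 15 17 16
f 16 17 18
f 16 18 12
f 17 9 19
f 17 19 18
f 18 19 20
f 18 20 12
f 19 9 21
f 19 21 20
f 20 21 22
f 20 22 12
f 21 9 23
f 21 23 22
f 22 23 24
f 22 24 12
f 23 9 25
f 23 25 24
f 24 25 26
f 24 26 12
f 25 9 27
f 25 27 26
f 26 27 28
f 26 28 12
f 27 9 29
f 27 29 28
f 28 29 30
f 28 30 12
f 29 9 31
f 29 31 30
f 30 31 32
f 30 32 12
f 31 9 10
f 31 10 32
f 32 10 11
f 32 11 12
f 34 33 36
f 34 36 35
f 36 33 37
f 36 37 35
f 37 33 38
f 37 38 35
f 38 33 39
f 38 39 35
f 39 33 40
f 39 40 35
f 40 33 41
f 40 41 35
f 41 33 42
f 41 42 35
f 42 33 43
f 42 43 35
f 43 33 44
f 43 44 35
f 44 33 45
f 44 45 35
f 45 33 46
f 45 46 35
f 46 33 47
f 46 47 35
f 47 33 48
f 47 48 35
f 48 33 49
f 48 49 35
f 49 33 34
f 49 34 35
f 50 61 55
f 50 55 51
f 50 51 57
f 50 57 60
f 50 60 61
f 51 55 59
f 55 61 54
f 61 60 52
f 60 57 56
f 57 51 58
f 53 59 54
f 53 54 52
f 53 52 56
f 53 56 58
f 53 58 59
f 54 59 55
f 52 54 61
f 56 52 60
f 58 56 57
f 59 58 51
f 63 62 65
f 63 65 64
f 65 62 66
f 65 66 64
f 66 62 67
f 66 67 64
f 67 62 68
f 67 68 64
f 68 62 69
f 68 69 64
f 69 62 70
f 69 70 64
f 70 62 71
f 70 71 64
f 71 62 72
f 71 72 64
f 72 62 73
f 72 73 64
f 73 62 74
f 73 74 64
f 74 62 63
f 74 63 64



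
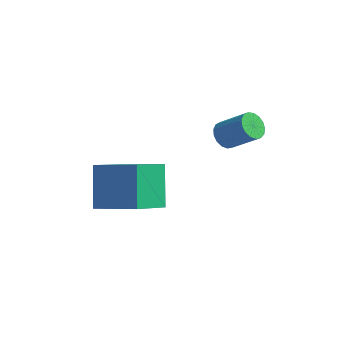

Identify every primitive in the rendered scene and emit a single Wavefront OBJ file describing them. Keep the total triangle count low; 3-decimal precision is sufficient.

v -1.348 3.555 -1.174
v -1.024 3.069 -1.522
v 0.212 3.099 -0.414
v -0.112 3.585 -0.066
v -0.913 3.345 -1.653
v 0.323 3.376 -0.545
v -0.902 3.67 -1.674
v 0.334 3.7 -0.566
v -0.993 3.968 -1.581
v 0.243 3.998 -0.473
v -1.165 4.172 -1.395
v 0.07 4.202 -0.286
v -1.379 4.234 -1.158
v -0.144 4.264 -0.049
v -1.586 4.141 -0.924
v -0.351 4.171 0.184
v -1.739 3.913 -0.748
v -0.503 3.944 0.36
v -1.801 3.604 -0.67
v -0.566 3.634 0.438
v -1.76 3.283 -0.707
v -0.525 3.313 0.401
v -1.625 3.024 -0.851
v -0.389 3.055 0.257
v -1.426 2.887 -1.069
v -0.19 2.918 0.039
v -1.209 2.903 -1.311
v 0.027 2.934 -0.203
v -4.382 -2.553 -1.956
v -5.002 -1.289 -0.467
v -3.944 -0.885 -3.19
v -4.565 0.379 -1.7
v -2.455 -2.499 -1.2
v -3.076 -1.235 0.29
v -2.018 -0.831 -2.433
v -2.638 0.433 -0.944
f 2 1 5
f 2 5 3
f 3 5 6
f 3 6 4
f 5 1 7
f 5 7 6
f 6 7 8
f 6 8 4
f 7 1 9
f 7 9 8
f 8 9 10
f 8 10 4
f 9 1 11
f 9 11 10
f 10 11 12
f 10 12 4
f 11 1 13
f 11 13 12
f 12 13 14
f 12 14 4
f 13 1 15
f 13 15 14
f 14 15 16
f 14 16 4
f 15 1 17
f 15 17 16
f 16 17 18
f 16 18 4
f 17 1 19
f 17 19 18
f 18 19 20
f 18 20 4
f 19 1 21
f 19 21 20
f 20 21 22
f 20 22 4
f 21 1 23
f 21 23 22
f 22 23 24
f 22 24 4
f 23 1 25
f 23 25 24
f 24 25 26
f 24 26 4
f 25 1 27
f 25 27 26
f 26 27 28
f 26 28 4
f 27 1 2
f 27 2 28
f 28 2 3
f 28 3 4
f 30 32 29
f 33 30 29
f 29 32 31
f 31 33 29
f 30 36 32
f 34 30 33
f 34 36 30
f 32 36 31
f 35 33 31
f 31 36 35
f 35 34 33
f 36 34 35



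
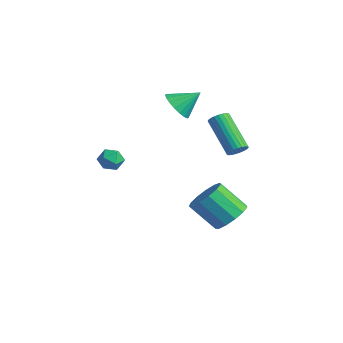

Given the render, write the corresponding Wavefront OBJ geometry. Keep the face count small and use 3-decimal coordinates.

v 2.749 2.895 1.064
v 3.088 3.085 1.439
v 1.45 3.134 2.892
v 1.111 2.945 2.516
v 3.017 3.264 1.354
v 1.379 3.313 2.806
v 2.906 3.387 1.224
v 1.267 3.436 2.676
v 2.77 3.435 1.069
v 1.132 3.484 2.522
v 2.632 3.401 0.914
v 0.994 3.45 2.367
v 2.511 3.29 0.782
v 0.873 3.339 2.235
v 2.427 3.119 0.693
v 0.789 3.168 2.145
v 2.391 2.914 0.66
v 0.753 2.963 2.112
v 2.41 2.706 0.688
v 0.772 2.755 2.141
v 2.481 2.527 0.774
v 0.843 2.576 2.226
v 2.593 2.404 0.904
v 0.954 2.453 2.356
v 2.728 2.356 1.058
v 1.09 2.405 2.511
v 2.866 2.39 1.213
v 1.228 2.439 2.666
v 2.987 2.501 1.345
v 1.349 2.55 2.798
v 3.071 2.672 1.435
v 1.433 2.721 2.887
v 3.107 2.877 1.468
v 1.469 2.926 2.92
v -2.965 3.311 1.498
v -2.55 3.712 0.781
v -2.455 4.329 2.362
v -2.918 3.892 0.786
v -3.295 3.957 0.932
v -3.607 3.894 1.19
v -3.791 3.715 1.509
v -3.812 3.456 1.825
v -3.665 3.169 2.077
v -3.379 2.91 2.214
v -3.012 2.73 2.209
v -2.635 2.665 2.063
v -2.323 2.728 1.805
v -2.139 2.907 1.486
v -2.118 3.165 1.17
v -2.265 3.453 0.918
v -2.616 -0.206 -0.424
v -2.089 -0.602 -0.175
v -2.711 -0.898 -1.325
v -2.184 -1.294 -1.076
v -2.804 -1.284 -0.743
v -2.746 -0.857 -0.186
v -2.054 -0.643 -1.314
v -1.996 -0.216 -0.757
v -1.742 -0.872 -0.726
v -2.205 -1.268 -0.373
v -2.595 -0.232 -1.127
v -3.058 -0.628 -0.774
v 1.371 3.557 -4.206
v 1.795 4.159 -3.5
v 0.793 3.324 -2.188
v 0.369 2.723 -2.894
v 1.325 4.433 -3.685
v 0.323 3.598 -2.373
v 0.869 4.429 -4.035
v -0.133 3.594 -2.723
v 0.573 4.148 -4.44
v -0.429 3.313 -3.128
v 0.53 3.68 -4.77
v -0.472 2.845 -3.458
v 0.754 3.173 -4.922
v -0.248 2.338 -3.61
v 1.174 2.788 -4.846
v 0.172 1.953 -3.534
v 1.657 2.647 -4.567
v 0.655 1.812 -3.255
v 2.048 2.795 -4.173
v 1.046 1.961 -2.861
v 2.225 3.186 -3.79
v 1.223 2.351 -2.478
v 2.131 3.694 -3.539
v 1.128 2.859 -2.227
f 2 1 5
f 2 5 3
f 3 5 6
f 3 6 4
f 5 1 7
f 5 7 6
f 6 7 8
f 6 8 4
f 7 1 9
f 7 9 8
f 8 9 10
f 8 10 4
f 9 1 11
f 9 11 10
f 10 11 12
f 10 12 4
f 11 1 13
f 11 13 12
f 12 13 14
f 12 14 4
f 13 1 15
f 13 15 14
f 14 15 16
f 14 16 4
f 15 1 17
f 15 17 16
f 16 17 18
f 16 18 4
f 17 1 19
f 17 19 18
f 18 19 20
f 18 20 4
f 19 1 21
f 19 21 20
f 20 21 22
f 20 22 4
f 21 1 23
f 21 23 22
f 22 23 24
f 22 24 4
f 23 1 25
f 23 25 24
f 24 25 26
f 24 26 4
f 25 1 27
f 25 27 26
f 26 27 28
f 26 28 4
f 27 1 29
f 27 29 28
f 28 29 30
f 28 30 4
f 29 1 31
f 29 31 30
f 30 31 32
f 30 32 4
f 31 1 33
f 31 33 32
f 32 33 34
f 32 34 4
f 33 1 2
f 33 2 34
f 34 2 3
f 34 3 4
f 36 35 38
f 36 38 37
f 38 35 39
f 38 39 37
f 39 35 40
f 39 40 37
f 40 35 41
f 40 41 37
f 41 35 42
f 41 42 37
f 42 35 43
f 42 43 37
f 43 35 44
f 43 44 37
f 44 35 45
f 44 45 37
f 45 35 46
f 45 46 37
f 46 35 47
f 46 47 37
f 47 35 48
f 47 48 37
f 48 35 49
f 48 49 37
f 49 35 50
f 49 50 37
f 50 35 36
f 50 36 37
f 51 62 56
f 51 56 52
f 51 52 58
f 51 58 61
f 51 61 62
f 52 56 60
f 56 62 55
f 62 61 53
f 61 58 57
f 58 52 59
f 54 60 55
f 54 55 53
f 54 53 57
f 54 57 59
f 54 59 60
f 55 60 56
f 53 55 62
f 57 53 61
f 59 57 58
f 60 59 52
f 64 63 67
f 64 67 65
f 65 67 68
f 65 68 66
f 67 63 69
f 67 69 68
f 68 69 70
f 68 70 66
f 69 63 71
f 69 71 70
f 70 71 72
f 70 72 66
f 71 63 73
f 71 73 72
f 72 73 74
f 72 74 66
f 73 63 75
f 73 75 74
f 74 75 76
f 74 76 66
f 75 63 77
f 75 77 76
f 76 77 78
f 76 78 66
f 77 63 79
f 77 79 78
f 78 79 80
f 78 80 66
f 79 63 81
f 79 81 80
f 80 81 82
f 80 82 66
f 81 63 83
f 81 83 82
f 82 83 84
f 82 84 66
f 83 63 85
f 83 85 84
f 84 85 86
f 84 86 66
f 85 63 64
f 85 64 86
f 86 64 65
f 86 65 66



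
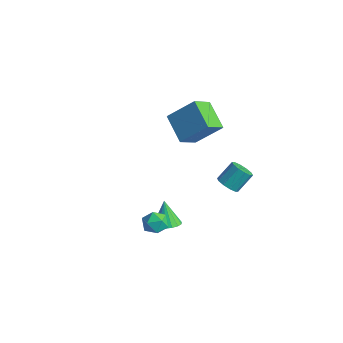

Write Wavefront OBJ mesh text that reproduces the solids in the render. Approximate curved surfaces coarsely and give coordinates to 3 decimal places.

v 3.594 -3.239 1.813
v 4.331 -3.49 2.07
v 3.029 -4.27 2.43
v 3.766 -4.521 2.687
v 3.438 -3.833 2.99
v 3.787 -3.196 2.609
v 3.573 -4.564 1.891
v 3.922 -3.927 1.51
v 4.318 -4.309 2.118
v 4.235 -3.857 2.798
v 3.125 -3.903 1.702
v 3.042 -3.451 2.382
v 3.126 -2.53 0.806
v 3.822 -2.779 1.161
v 2.494 -2.21 2.274
v 3.879 -2.396 1.101
v 3.764 -2.043 0.975
v 3.502 -1.801 0.809
v 3.155 -1.727 0.643
v 2.8 -1.837 0.514
v 2.521 -2.105 0.452
v 2.38 -2.471 0.472
v 2.41 -2.85 0.567
v 2.604 -3.156 0.718
v 2.918 -3.319 0.888
v 3.28 -3.301 1.04
v 3.606 -3.106 1.139
v 2.463 2.62 0.678
v 3.06 2.254 0.945
v 3.215 3.255 1.969
v 2.617 3.62 1.702
v 3.208 2.557 0.627
v 3.363 3.557 1.651
v 3.071 2.884 0.328
v 3.226 3.884 1.352
v 2.702 3.11 0.163
v 2.856 4.11 1.187
v 2.241 3.149 0.195
v 2.396 4.149 1.219
v 1.865 2.985 0.411
v 2.02 3.986 1.435
v 1.717 2.683 0.729
v 1.872 3.683 1.753
v 1.854 2.356 1.028
v 2.009 3.356 2.052
v 2.224 2.13 1.193
v 2.378 3.13 2.217
v 2.684 2.091 1.161
v 2.839 3.091 2.185
v -2.893 3.843 2.663
v -2.764 2.522 3.574
v -1.753 4.985 4.159
v -1.624 3.663 5.069
v -1.156 3.357 1.711
v -1.027 2.035 2.621
v -0.016 4.498 3.206
v 0.113 3.177 4.117
f 1 12 6
f 1 6 2
f 1 2 8
f 1 8 11
f 1 11 12
f 2 6 10
f 6 12 5
f 12 11 3
f 11 8 7
f 8 2 9
f 4 10 5
f 4 5 3
f 4 3 7
f 4 7 9
f 4 9 10
f 5 10 6
f 3 5 12
f 7 3 11
f 9 7 8
f 10 9 2
f 14 13 16
f 14 16 15
f 16 13 17
f 16 17 15
f 17 13 18
f 17 18 15
f 18 13 19
f 18 19 15
f 19 13 20
f 19 20 15
f 20 13 21
f 20 21 15
f 21 13 22
f 21 22 15
f 22 13 23
f 22 23 15
f 23 13 24
f 23 24 15
f 24 13 25
f 24 25 15
f 25 13 26
f 25 26 15
f 26 13 27
f 26 27 15
f 27 13 14
f 27 14 15
f 29 28 32
f 29 32 30
f 30 32 33
f 30 33 31
f 32 28 34
f 32 34 33
f 33 34 35
f 33 35 31
f 34 28 36
f 34 36 35
f 35 36 37
f 35 37 31
f 36 28 38
f 36 38 37
f 37 38 39
f 37 39 31
f 38 28 40
f 38 40 39
f 39 40 41
f 39 41 31
f 40 28 42
f 40 42 41
f 41 42 43
f 41 43 31
f 42 28 44
f 42 44 43
f 43 44 45
f 43 45 31
f 44 28 46
f 44 46 45
f 45 46 47
f 45 47 31
f 46 28 48
f 46 48 47
f 47 48 49
f 47 49 31
f 48 28 29
f 48 29 49
f 49 29 30
f 49 30 31
f 51 53 50
f 54 51 50
f 50 53 52
f 52 54 50
f 51 57 53
f 55 51 54
f 55 57 51
f 53 57 52
f 56 54 52
f 52 57 56
f 56 55 54
f 57 55 56



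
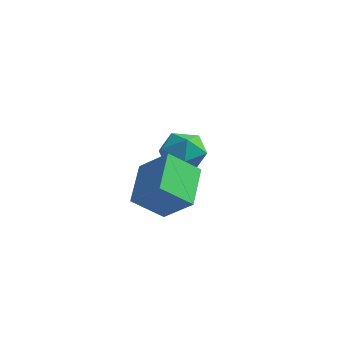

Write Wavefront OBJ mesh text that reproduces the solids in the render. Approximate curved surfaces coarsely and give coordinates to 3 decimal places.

v -1.118 -3.81 -1.449
v -1.846 -2.392 -0.55
v -2.319 -3.837 -2.38
v -3.047 -2.418 -1.481
v -0.433 -2.882 -2.359
v -1.161 -1.463 -1.46
v -1.634 -2.908 -3.29
v -2.362 -1.49 -2.391
v -3.633 1.783 -1.633
v -2.92 1.307 -2.146
v -4.76 0.893 -2.374
v -4.047 0.417 -2.887
v -4.136 0.271 -1.903
v -3.439 0.821 -1.445
v -4.241 1.379 -3.075
v -3.544 1.929 -2.617
v -3.296 1.058 -3.038
v -3.231 0.373 -2.313
v -4.449 1.827 -2.207
v -4.384 1.142 -1.482
f 2 4 1
f 5 2 1
f 1 4 3
f 3 5 1
f 2 8 4
f 6 2 5
f 6 8 2
f 4 8 3
f 7 5 3
f 3 8 7
f 7 6 5
f 8 6 7
f 9 20 14
f 9 14 10
f 9 10 16
f 9 16 19
f 9 19 20
f 10 14 18
f 14 20 13
f 20 19 11
f 19 16 15
f 16 10 17
f 12 18 13
f 12 13 11
f 12 11 15
f 12 15 17
f 12 17 18
f 13 18 14
f 11 13 20
f 15 11 19
f 17 15 16
f 18 17 10



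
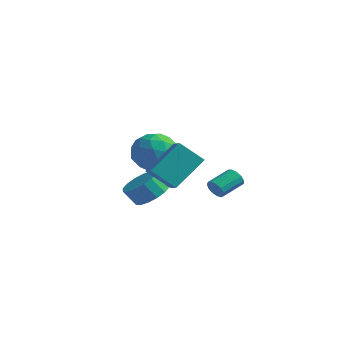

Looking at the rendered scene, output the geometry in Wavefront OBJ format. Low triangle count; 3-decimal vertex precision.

v 1.941 -2.931 1.596
v 2.156 -3.157 2.037
v 2.414 -1.994 2.505
v 2.199 -1.769 2.064
v 2.383 -3.127 1.837
v 2.641 -1.964 2.305
v 2.47 -3.035 1.56
v 2.728 -1.872 2.028
v 2.388 -2.91 1.295
v 2.647 -1.747 1.763
v 2.165 -2.792 1.125
v 2.424 -1.629 1.593
v 1.871 -2.718 1.105
v 2.129 -1.555 1.573
v 1.598 -2.712 1.241
v 1.857 -1.549 1.709
v 1.435 -2.776 1.489
v 1.693 -1.613 1.957
v 1.432 -2.889 1.772
v 1.69 -1.726 2.24
v 1.59 -3.016 1.998
v 1.849 -1.853 2.466
v 1.86 -3.115 2.097
v 2.119 -1.952 2.565
v -4.84 -0.274 1.129
v -4.015 0.578 0.728
v -3.665 -0.658 2.732
v -2.84 0.194 2.331
v -3.961 0.558 2.752
v -4.687 0.795 1.761
v -2.993 -0.875 1.699
v -3.719 -0.638 0.708
v -2.874 0.206 1.081
v -3.472 1.092 1.731
v -4.208 -1.172 1.729
v -4.806 -0.286 2.379
v -4.531 0.186 0.788
v -3.149 -0.266 2.672
v -3.808 -0.051 2.92
v -3.323 0.449 2.684
v -4.926 0.314 1.395
v -4.441 0.814 1.159
v -4.409 0.803 2.349
v -3.239 -0.894 2.301
v -2.754 -0.394 2.065
v -4.357 -0.529 0.776
v -3.872 -0.029 0.54
v -3.271 -0.883 1.111
v -3.375 0.467 0.759
v -2.684 0.242 1.702
v -2.774 -0.387 1.33
v -3.201 -0.247 0.748
v -3.726 0.988 1.142
v -3.036 0.762 2.084
v -3.694 0.977 2.331
v -4.121 1.116 1.749
v -3.055 0.769 1.349
v -4.644 -0.842 1.376
v -3.954 -1.068 2.318
v -3.559 -1.196 1.711
v -3.986 -1.057 1.129
v -4.996 -0.322 1.758
v -4.305 -0.547 2.701
v -4.479 0.167 2.712
v -4.906 0.307 2.13
v -4.625 -0.849 2.111
v -1.831 -2.727 0.266
v -1.084 -3.304 0.438
v -1.561 -3.67 1.286
v -2.309 -3.093 1.114
v -0.979 -2.882 0.679
v -1.456 -3.248 1.527
v -1.102 -2.419 0.809
v -1.579 -2.785 1.657
v -1.421 -2.038 0.794
v -1.898 -2.404 1.642
v -1.85 -1.842 0.637
v -2.327 -2.208 1.485
v -2.274 -1.883 0.381
v -2.751 -2.249 1.229
v -2.579 -2.15 0.094
v -3.056 -2.516 0.942
v -2.684 -2.572 -0.147
v -3.161 -2.938 0.701
v -2.561 -3.035 -0.277
v -3.038 -3.401 0.571
v -2.242 -3.416 -0.262
v -2.719 -3.782 0.586
v -1.813 -3.612 -0.105
v -2.29 -3.978 0.743
v -1.389 -3.571 0.151
v -1.866 -3.937 0.999
v -0.941 -4.328 2.462
v -0.532 -2.783 3.808
v 0 -3.696 1.45
v 0.409 -2.15 2.796
v -0.249 -4.81 2.804
v 0.16 -3.264 4.15
v 0.692 -4.177 1.792
v 1.101 -2.632 3.138
f 2 1 5
f 2 5 3
f 3 5 6
f 3 6 4
f 5 1 7
f 5 7 6
f 6 7 8
f 6 8 4
f 7 1 9
f 7 9 8
f 8 9 10
f 8 10 4
f 9 1 11
f 9 11 10
f 10 11 12
f 10 12 4
f 11 1 13
f 11 13 12
f 12 13 14
f 12 14 4
f 13 1 15
f 13 15 14
f 14 15 16
f 14 16 4
f 15 1 17
f 15 17 16
f 16 17 18
f 16 18 4
f 17 1 19
f 17 19 18
f 18 19 20
f 18 20 4
f 19 1 21
f 19 21 20
f 20 21 22
f 20 22 4
f 21 1 23
f 21 23 22
f 22 23 24
f 22 24 4
f 23 1 2
f 23 2 24
f 24 2 3
f 24 3 4
f 25 62 41
f 62 36 65
f 41 65 30
f 62 65 41
f 25 41 37
f 41 30 42
f 37 42 26
f 41 42 37
f 25 37 46
f 37 26 47
f 46 47 32
f 37 47 46
f 25 46 58
f 46 32 61
f 58 61 35
f 46 61 58
f 25 58 62
f 58 35 66
f 62 66 36
f 58 66 62
f 26 42 53
f 42 30 56
f 53 56 34
f 42 56 53
f 30 65 43
f 65 36 64
f 43 64 29
f 65 64 43
f 36 66 63
f 66 35 59
f 63 59 27
f 66 59 63
f 35 61 60
f 61 32 48
f 60 48 31
f 61 48 60
f 32 47 52
f 47 26 49
f 52 49 33
f 47 49 52
f 28 54 40
f 54 34 55
f 40 55 29
f 54 55 40
f 28 40 38
f 40 29 39
f 38 39 27
f 40 39 38
f 28 38 45
f 38 27 44
f 45 44 31
f 38 44 45
f 28 45 50
f 45 31 51
f 50 51 33
f 45 51 50
f 28 50 54
f 50 33 57
f 54 57 34
f 50 57 54
f 29 55 43
f 55 34 56
f 43 56 30
f 55 56 43
f 27 39 63
f 39 29 64
f 63 64 36
f 39 64 63
f 31 44 60
f 44 27 59
f 60 59 35
f 44 59 60
f 33 51 52
f 51 31 48
f 52 48 32
f 51 48 52
f 34 57 53
f 57 33 49
f 53 49 26
f 57 49 53
f 68 67 71
f 68 71 69
f 69 71 72
f 69 72 70
f 71 67 73
f 71 73 72
f 72 73 74
f 72 74 70
f 73 67 75
f 73 75 74
f 74 75 76
f 74 76 70
f 75 67 77
f 75 77 76
f 76 77 78
f 76 78 70
f 77 67 79
f 77 79 78
f 78 79 80
f 78 80 70
f 79 67 81
f 79 81 80
f 80 81 82
f 80 82 70
f 81 67 83
f 81 83 82
f 82 83 84
f 82 84 70
f 83 67 85
f 83 85 84
f 84 85 86
f 84 86 70
f 85 67 87
f 85 87 86
f 86 87 88
f 86 88 70
f 87 67 89
f 87 89 88
f 88 89 90
f 88 90 70
f 89 67 91
f 89 91 90
f 90 91 92
f 90 92 70
f 91 67 68
f 91 68 92
f 92 68 69
f 92 69 70
f 94 96 93
f 97 94 93
f 93 96 95
f 95 97 93
f 94 100 96
f 98 94 97
f 98 100 94
f 96 100 95
f 99 97 95
f 95 100 99
f 99 98 97
f 100 98 99



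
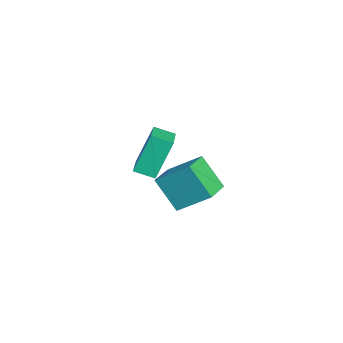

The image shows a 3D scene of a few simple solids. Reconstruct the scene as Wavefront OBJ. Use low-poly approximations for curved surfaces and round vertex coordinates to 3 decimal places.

v 3.002 -3.055 2.763
v 3.429 -1.755 3.738
v 1.701 -2.412 2.474
v 2.128 -1.112 3.449
v 3.692 -2.268 1.411
v 4.119 -0.968 2.386
v 2.391 -1.625 1.122
v 2.818 -0.325 2.097
v -2.098 -3.354 0.607
v -2.583 -2.565 2.346
v -1.853 -2.466 0.272
v -2.338 -1.677 2.011
v -0.122 -3.643 1.289
v -0.607 -2.854 3.028
v 0.123 -2.755 0.954
v -0.362 -1.966 2.693
f 2 4 1
f 5 2 1
f 1 4 3
f 3 5 1
f 2 8 4
f 6 2 5
f 6 8 2
f 4 8 3
f 7 5 3
f 3 8 7
f 7 6 5
f 8 6 7
f 10 12 9
f 13 10 9
f 9 12 11
f 11 13 9
f 10 16 12
f 14 10 13
f 14 16 10
f 12 16 11
f 15 13 11
f 11 16 15
f 15 14 13
f 16 14 15



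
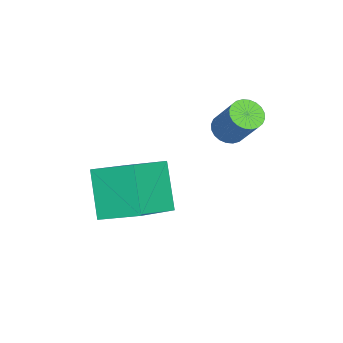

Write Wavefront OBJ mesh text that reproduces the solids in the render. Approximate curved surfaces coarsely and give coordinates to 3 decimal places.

v 1.347 0.424 -1.711
v 1.903 0.441 -1.961
v 2.469 1.112 -0.66
v 1.913 1.096 -0.409
v 1.814 0.65 -2.031
v 2.381 1.321 -0.729
v 1.655 0.826 -2.052
v 2.221 1.497 -0.75
v 1.448 0.94 -2.021
v 2.015 1.611 -0.719
v 1.226 0.976 -1.943
v 1.793 1.647 -0.641
v 1.023 0.927 -1.829
v 1.589 1.599 -0.528
v 0.868 0.803 -1.698
v 1.435 1.474 -0.396
v 0.787 0.62 -1.568
v 1.354 1.292 -0.267
v 0.791 0.408 -1.46
v 1.357 1.079 -0.159
v 0.879 0.199 -1.391
v 1.446 0.87 -0.089
v 1.039 0.023 -1.37
v 1.605 0.694 -0.068
v 1.245 -0.091 -1.401
v 1.812 0.58 -0.099
v 1.467 -0.127 -1.479
v 2.034 0.544 -0.177
v 1.671 -0.079 -1.592
v 2.237 0.593 -0.291
v 1.825 0.046 -1.724
v 2.392 0.717 -0.422
v 1.906 0.228 -1.853
v 2.473 0.9 -0.552
v 1.657 -2.952 -3.915
v 3.327 -3.688 -2.779
v 1.853 -1.495 -3.259
v 3.523 -2.231 -2.123
v 2.837 -2.469 -5.337
v 4.507 -3.205 -4.201
v 3.033 -1.012 -4.681
v 4.703 -1.748 -3.545
f 2 1 5
f 2 5 3
f 3 5 6
f 3 6 4
f 5 1 7
f 5 7 6
f 6 7 8
f 6 8 4
f 7 1 9
f 7 9 8
f 8 9 10
f 8 10 4
f 9 1 11
f 9 11 10
f 10 11 12
f 10 12 4
f 11 1 13
f 11 13 12
f 12 13 14
f 12 14 4
f 13 1 15
f 13 15 14
f 14 15 16
f 14 16 4
f 15 1 17
f 15 17 16
f 16 17 18
f 16 18 4
f 17 1 19
f 17 19 18
f 18 19 20
f 18 20 4
f 19 1 21
f 19 21 20
f 20 21 22
f 20 22 4
f 21 1 23
f 21 23 22
f 22 23 24
f 22 24 4
f 23 1 25
f 23 25 24
f 24 25 26
f 24 26 4
f 25 1 27
f 25 27 26
f 26 27 28
f 26 28 4
f 27 1 29
f 27 29 28
f 28 29 30
f 28 30 4
f 29 1 31
f 29 31 30
f 30 31 32
f 30 32 4
f 31 1 33
f 31 33 32
f 32 33 34
f 32 34 4
f 33 1 2
f 33 2 34
f 34 2 3
f 34 3 4
f 36 38 35
f 39 36 35
f 35 38 37
f 37 39 35
f 36 42 38
f 40 36 39
f 40 42 36
f 38 42 37
f 41 39 37
f 37 42 41
f 41 40 39
f 42 40 41



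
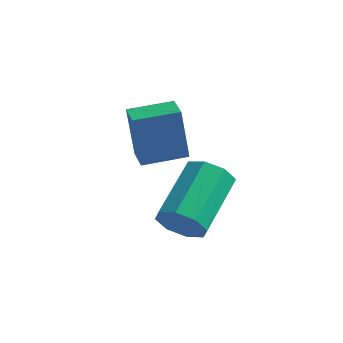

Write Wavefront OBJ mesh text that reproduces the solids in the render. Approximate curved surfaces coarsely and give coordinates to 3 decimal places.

v -0.789 1.018 -0.524
v -0.203 1.267 -1.041
v -0.225 3.25 -0.113
v -0.811 3.002 0.404
v -0.78 1.366 -1.267
v -0.802 3.349 -0.338
v -1.362 1.262 -1.058
v -1.384 3.245 -0.129
v -1.609 1.015 -0.536
v -1.631 2.998 0.393
v -1.375 0.77 -0.007
v -1.397 2.753 0.921
v -0.798 0.671 0.218
v -0.82 2.654 1.147
v -0.216 0.775 0.009
v -0.238 2.758 0.938
v 0.031 1.022 -0.513
v 0.009 3.005 0.416
v -2.623 1.749 1.508
v -2.887 1.765 3.288
v -1.541 2.64 1.661
v -1.805 2.656 3.441
v -2.055 1.044 1.599
v -2.319 1.06 3.379
v -0.973 1.935 1.752
v -1.237 1.951 3.532
f 2 1 5
f 2 5 3
f 3 5 6
f 3 6 4
f 5 1 7
f 5 7 6
f 6 7 8
f 6 8 4
f 7 1 9
f 7 9 8
f 8 9 10
f 8 10 4
f 9 1 11
f 9 11 10
f 10 11 12
f 10 12 4
f 11 1 13
f 11 13 12
f 12 13 14
f 12 14 4
f 13 1 15
f 13 15 14
f 14 15 16
f 14 16 4
f 15 1 17
f 15 17 16
f 16 17 18
f 16 18 4
f 17 1 2
f 17 2 18
f 18 2 3
f 18 3 4
f 20 22 19
f 23 20 19
f 19 22 21
f 21 23 19
f 20 26 22
f 24 20 23
f 24 26 20
f 22 26 21
f 25 23 21
f 21 26 25
f 25 24 23
f 26 24 25



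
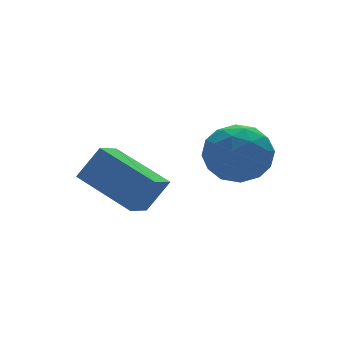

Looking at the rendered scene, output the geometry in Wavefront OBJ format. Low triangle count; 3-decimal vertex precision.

v -4.183 1.318 -3.21
v -3.464 1.163 -2.126
v -4.99 3.178 -2.409
v -4.271 3.023 -1.325
v -3.329 1.897 -3.695
v -2.61 1.742 -2.611
v -4.136 3.757 -2.894
v -3.417 3.602 -1.81
v -2.162 0.571 -1.035
v -1.36 1.163 -0.489
v -0.86 -0.403 -1.891
v -0.058 0.189 -1.345
v -0.719 -0.536 -0.772
v -1.523 0.066 -0.243
v -0.697 0.694 -2.137
v -1.501 1.296 -1.608
v -0.455 1.239 -1.171
v -0.468 0.479 -0.327
v -1.752 0.281 -2.053
v -1.765 -0.479 -1.209
v -1.875 0.952 -0.687
v -0.345 -0.192 -1.693
v -0.733 -0.618 -1.356
v -0.262 -0.271 -1.035
v -1.971 0.308 -0.542
v -1.5 0.656 -0.221
v -1.123 -0.343 -0.387
v -0.72 0.104 -2.159
v -0.249 0.452 -1.838
v -1.958 1.031 -1.345
v -1.487 1.378 -1.024
v -1.097 1.103 -1.993
v -0.872 1.345 -0.767
v -0.107 0.772 -1.27
v -0.482 1.069 -1.735
v -0.955 1.423 -1.424
v -0.88 0.898 -0.271
v -0.115 0.326 -0.774
v -0.503 -0.1 -0.437
v -0.976 0.254 -0.126
v -0.348 0.943 -0.671
v -2.105 0.434 -1.606
v -1.34 -0.138 -2.109
v -1.244 0.506 -2.254
v -1.717 0.86 -1.943
v -2.113 -0.012 -1.11
v -1.348 -0.585 -1.613
v -1.265 -0.663 -0.956
v -1.738 -0.309 -0.645
v -1.872 -0.183 -1.709
f 2 4 1
f 5 2 1
f 1 4 3
f 3 5 1
f 2 8 4
f 6 2 5
f 6 8 2
f 4 8 3
f 7 5 3
f 3 8 7
f 7 6 5
f 8 6 7
f 9 46 25
f 46 20 49
f 25 49 14
f 46 49 25
f 9 25 21
f 25 14 26
f 21 26 10
f 25 26 21
f 9 21 30
f 21 10 31
f 30 31 16
f 21 31 30
f 9 30 42
f 30 16 45
f 42 45 19
f 30 45 42
f 9 42 46
f 42 19 50
f 46 50 20
f 42 50 46
f 10 26 37
f 26 14 40
f 37 40 18
f 26 40 37
f 14 49 27
f 49 20 48
f 27 48 13
f 49 48 27
f 20 50 47
f 50 19 43
f 47 43 11
f 50 43 47
f 19 45 44
f 45 16 32
f 44 32 15
f 45 32 44
f 16 31 36
f 31 10 33
f 36 33 17
f 31 33 36
f 12 38 24
f 38 18 39
f 24 39 13
f 38 39 24
f 12 24 22
f 24 13 23
f 22 23 11
f 24 23 22
f 12 22 29
f 22 11 28
f 29 28 15
f 22 28 29
f 12 29 34
f 29 15 35
f 34 35 17
f 29 35 34
f 12 34 38
f 34 17 41
f 38 41 18
f 34 41 38
f 13 39 27
f 39 18 40
f 27 40 14
f 39 40 27
f 11 23 47
f 23 13 48
f 47 48 20
f 23 48 47
f 15 28 44
f 28 11 43
f 44 43 19
f 28 43 44
f 17 35 36
f 35 15 32
f 36 32 16
f 35 32 36
f 18 41 37
f 41 17 33
f 37 33 10
f 41 33 37



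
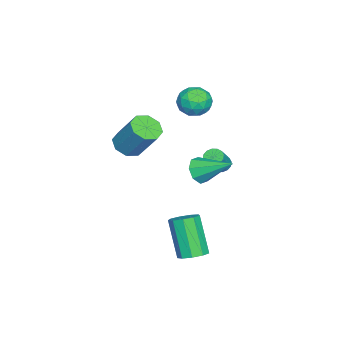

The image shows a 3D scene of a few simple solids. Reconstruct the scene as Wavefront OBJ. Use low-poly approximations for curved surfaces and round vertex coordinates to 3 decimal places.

v 0.421 -0.953 -0.073
v 1.154 -0.775 -0.395
v 1.591 0.292 1.19
v 0.859 0.113 1.513
v 0.713 -0.357 -0.554
v 1.151 0.709 1.031
v 0.101 -0.289 -0.431
v 0.539 0.778 1.154
v -0.323 -0.61 -0.098
v 0.115 0.457 1.487
v -0.311 -1.132 0.25
v 0.126 -0.065 1.835
v 0.129 -1.549 0.409
v 0.567 -0.483 1.994
v 0.741 -1.618 0.286
v 1.179 -0.551 1.871
v 1.165 -1.297 -0.047
v 1.603 -0.23 1.538
v -2.738 1.561 2.257
v -2.129 2.226 2.2
v -1.811 0.654 1.58
v -1.202 1.319 1.523
v -1.406 0.961 2.328
v -1.979 1.521 2.746
v -1.961 1.359 1.034
v -2.534 1.919 1.452
v -1.648 2.101 1.444
v -1.305 1.855 2.244
v -2.635 1.025 1.536
v -2.292 0.779 2.336
v -2.515 1.973 2.288
v -1.425 0.907 1.492
v -1.545 0.696 1.965
v -1.187 1.087 1.932
v -2.427 1.559 2.609
v -2.068 1.95 2.575
v -1.644 1.206 2.651
v -1.872 0.93 1.205
v -1.513 1.321 1.171
v -2.753 1.793 1.848
v -2.395 2.184 1.815
v -2.296 1.674 1.129
v -1.874 2.291 1.81
v -1.329 1.758 1.412
v -1.776 1.781 1.125
v -2.112 2.11 1.371
v -1.672 2.146 2.28
v -1.128 1.613 1.882
v -1.248 1.402 2.355
v -1.584 1.732 2.601
v -1.39 2.073 1.836
v -2.812 1.267 1.898
v -2.268 0.734 1.5
v -2.356 1.148 1.179
v -2.692 1.478 1.425
v -2.611 1.122 2.368
v -2.066 0.589 1.97
v -1.828 0.77 2.409
v -2.164 1.099 2.655
v -2.55 0.807 1.944
v 3.709 3.313 -4.511
v 4.034 3.866 -4.161
v 3.257 3.159 -2.32
v 2.931 2.607 -2.669
v 3.575 4 -4.303
v 2.798 3.294 -2.462
v 3.178 3.814 -4.543
v 2.401 3.107 -2.701
v 3.03 3.393 -4.767
v 2.252 2.686 -2.925
v 3.199 2.935 -4.871
v 2.422 2.228 -3.03
v 3.607 2.654 -4.807
v 2.829 1.947 -2.965
v 4.062 2.681 -4.604
v 3.285 1.975 -2.763
v 4.352 3.005 -4.358
v 3.575 2.298 -2.516
v 4.341 3.472 -4.183
v 3.564 2.765 -2.341
v 1.36 2.793 -0.491
v 1.921 2.485 -0.08
v 1.58 4.427 0.431
v 2.114 2.735 -0.569
v 1.865 3.018 -1.012
v 1.321 3.169 -1.15
v 0.799 3.1 -0.902
v 0.606 2.85 -0.413
v 0.855 2.567 0.03
v 1.399 2.416 0.168
v -2.902 2.48 -2.734
v -2.613 2.161 -3.026
v -1.81 2.02 -2.078
v -2.098 2.34 -1.786
v -2.514 2.407 -3.073
v -1.711 2.266 -2.125
v -2.519 2.672 -3.029
v -1.716 2.532 -2.082
v -2.627 2.886 -2.906
v -1.824 2.746 -1.959
v -2.808 2.992 -2.737
v -2.005 2.851 -1.79
v -3.014 2.96 -2.567
v -2.211 2.819 -1.62
v -3.19 2.8 -2.442
v -2.387 2.659 -1.494
v -3.289 2.554 -2.395
v -2.486 2.413 -1.447
v -3.284 2.288 -2.438
v -2.481 2.148 -1.491
v -3.176 2.074 -2.561
v -2.373 1.934 -1.614
v -2.995 1.969 -2.73
v -2.192 1.828 -1.783
v -2.789 2.001 -2.9
v -1.986 1.86 -1.953
f 2 1 5
f 2 5 3
f 3 5 6
f 3 6 4
f 5 1 7
f 5 7 6
f 6 7 8
f 6 8 4
f 7 1 9
f 7 9 8
f 8 9 10
f 8 10 4
f 9 1 11
f 9 11 10
f 10 11 12
f 10 12 4
f 11 1 13
f 11 13 12
f 12 13 14
f 12 14 4
f 13 1 15
f 13 15 14
f 14 15 16
f 14 16 4
f 15 1 17
f 15 17 16
f 16 17 18
f 16 18 4
f 17 1 2
f 17 2 18
f 18 2 3
f 18 3 4
f 19 56 35
f 56 30 59
f 35 59 24
f 56 59 35
f 19 35 31
f 35 24 36
f 31 36 20
f 35 36 31
f 19 31 40
f 31 20 41
f 40 41 26
f 31 41 40
f 19 40 52
f 40 26 55
f 52 55 29
f 40 55 52
f 19 52 56
f 52 29 60
f 56 60 30
f 52 60 56
f 20 36 47
f 36 24 50
f 47 50 28
f 36 50 47
f 24 59 37
f 59 30 58
f 37 58 23
f 59 58 37
f 30 60 57
f 60 29 53
f 57 53 21
f 60 53 57
f 29 55 54
f 55 26 42
f 54 42 25
f 55 42 54
f 26 41 46
f 41 20 43
f 46 43 27
f 41 43 46
f 22 48 34
f 48 28 49
f 34 49 23
f 48 49 34
f 22 34 32
f 34 23 33
f 32 33 21
f 34 33 32
f 22 32 39
f 32 21 38
f 39 38 25
f 32 38 39
f 22 39 44
f 39 25 45
f 44 45 27
f 39 45 44
f 22 44 48
f 44 27 51
f 48 51 28
f 44 51 48
f 23 49 37
f 49 28 50
f 37 50 24
f 49 50 37
f 21 33 57
f 33 23 58
f 57 58 30
f 33 58 57
f 25 38 54
f 38 21 53
f 54 53 29
f 38 53 54
f 27 45 46
f 45 25 42
f 46 42 26
f 45 42 46
f 28 51 47
f 51 27 43
f 47 43 20
f 51 43 47
f 62 61 65
f 62 65 63
f 63 65 66
f 63 66 64
f 65 61 67
f 65 67 66
f 66 67 68
f 66 68 64
f 67 61 69
f 67 69 68
f 68 69 70
f 68 70 64
f 69 61 71
f 69 71 70
f 70 71 72
f 70 72 64
f 71 61 73
f 71 73 72
f 72 73 74
f 72 74 64
f 73 61 75
f 73 75 74
f 74 75 76
f 74 76 64
f 75 61 77
f 75 77 76
f 76 77 78
f 76 78 64
f 77 61 79
f 77 79 78
f 78 79 80
f 78 80 64
f 79 61 62
f 79 62 80
f 80 62 63
f 80 63 64
f 82 81 84
f 82 84 83
f 84 81 85
f 84 85 83
f 85 81 86
f 85 86 83
f 86 81 87
f 86 87 83
f 87 81 88
f 87 88 83
f 88 81 89
f 88 89 83
f 89 81 90
f 89 90 83
f 90 81 82
f 90 82 83
f 92 91 95
f 92 95 93
f 93 95 96
f 93 96 94
f 95 91 97
f 95 97 96
f 96 97 98
f 96 98 94
f 97 91 99
f 97 99 98
f 98 99 100
f 98 100 94
f 99 91 101
f 99 101 100
f 100 101 102
f 100 102 94
f 101 91 103
f 101 103 102
f 102 103 104
f 102 104 94
f 103 91 105
f 103 105 104
f 104 105 106
f 104 106 94
f 105 91 107
f 105 107 106
f 106 107 108
f 106 108 94
f 107 91 109
f 107 109 108
f 108 109 110
f 108 110 94
f 109 91 111
f 109 111 110
f 110 111 112
f 110 112 94
f 111 91 113
f 111 113 112
f 112 113 114
f 112 114 94
f 113 91 115
f 113 115 114
f 114 115 116
f 114 116 94
f 115 91 92
f 115 92 116
f 116 92 93
f 116 93 94

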